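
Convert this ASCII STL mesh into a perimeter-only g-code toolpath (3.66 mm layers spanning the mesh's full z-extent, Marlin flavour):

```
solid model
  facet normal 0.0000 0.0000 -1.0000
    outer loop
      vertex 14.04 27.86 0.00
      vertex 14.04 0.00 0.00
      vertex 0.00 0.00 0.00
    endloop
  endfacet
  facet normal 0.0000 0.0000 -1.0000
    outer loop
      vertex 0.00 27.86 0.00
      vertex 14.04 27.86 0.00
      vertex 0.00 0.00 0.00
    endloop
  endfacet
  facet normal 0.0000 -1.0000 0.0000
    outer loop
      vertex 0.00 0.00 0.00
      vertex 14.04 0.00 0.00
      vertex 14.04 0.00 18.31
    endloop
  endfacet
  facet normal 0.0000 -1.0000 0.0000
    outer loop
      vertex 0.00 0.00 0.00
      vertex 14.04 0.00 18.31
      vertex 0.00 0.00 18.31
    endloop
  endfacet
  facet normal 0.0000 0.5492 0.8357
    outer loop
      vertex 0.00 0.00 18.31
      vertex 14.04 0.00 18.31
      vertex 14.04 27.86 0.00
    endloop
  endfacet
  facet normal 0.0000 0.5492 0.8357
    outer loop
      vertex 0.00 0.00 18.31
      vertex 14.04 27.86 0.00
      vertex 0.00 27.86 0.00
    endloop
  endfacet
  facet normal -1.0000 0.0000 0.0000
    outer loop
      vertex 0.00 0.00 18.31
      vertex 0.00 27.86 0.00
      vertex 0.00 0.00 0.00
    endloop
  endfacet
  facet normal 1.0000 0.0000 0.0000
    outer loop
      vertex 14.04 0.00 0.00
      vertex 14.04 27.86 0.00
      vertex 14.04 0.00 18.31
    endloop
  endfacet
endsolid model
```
; perimeter-only toolpath
G21 ; units = mm
G90 ; absolute positioning
G28 ; home
; layer 1
G0 Z3.66
G0 X0.00 Y0.00
G1 X14.04 Y0.00
G1 X14.04 Y22.29
G1 X0.00 Y22.29
G1 X0.00 Y0.00
; layer 2
G0 Z7.32
G0 X0.00 Y0.00
G1 X14.04 Y0.00
G1 X14.04 Y16.72
G1 X0.00 Y16.72
G1 X0.00 Y0.00
; layer 3
G0 Z10.99
G0 X0.00 Y0.00
G1 X14.04 Y0.00
G1 X14.04 Y11.14
G1 X0.00 Y11.14
G1 X0.00 Y0.00
; layer 4
G0 Z14.65
G0 X0.00 Y0.00
G1 X14.04 Y0.00
G1 X14.04 Y5.57
G1 X0.00 Y5.57
G1 X0.00 Y0.00
M2 ; end

The solid is a wedge (ramp): 14 × 27.9 mm base, rising to 18.3 mm along the y=0 edge and sloping linearly to z=0 at y=27.9. Slicing at Δz = 3.66 mm — 5 equal slices spanning the solid's height, so layer i sits at z = i·h/5 — gives 4 non-empty perimeters. Each is a 4-segment closed polygon; G0 lifts to the layer z and rapids to the start vertex, then G1 traces the edges. The cross-section shrinks linearly with z (the slice at the apex is degenerate and omitted).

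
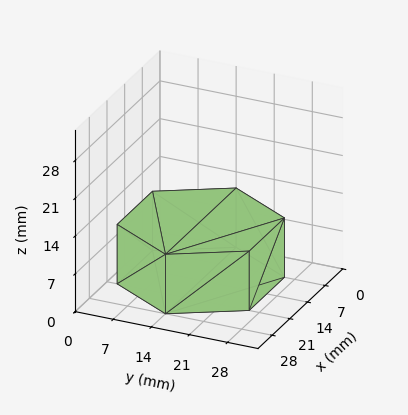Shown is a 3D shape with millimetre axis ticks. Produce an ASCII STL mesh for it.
Reading the render: the shape is a regular 6-sided prism (a cylinder approximated with 6 flat sides), circumscribed radius ≈ 14 mm, height ≈ 11 mm (dimensions read to the nearest mm from the axis ticks). For the STL, each face is triangulated and given an outward normal.

solid part
  facet normal 0.0000 0.0000 -1.0000
    outer loop
      vertex 7.000 26.124 0.000
      vertex 21.000 26.124 0.000
      vertex 28.000 14.000 0.000
    endloop
  endfacet
  facet normal 0.0000 0.0000 -1.0000
    outer loop
      vertex 0.000 14.000 0.000
      vertex 7.000 26.124 0.000
      vertex 28.000 14.000 0.000
    endloop
  endfacet
  facet normal 0.0000 0.0000 -1.0000
    outer loop
      vertex 7.000 1.876 0.000
      vertex 0.000 14.000 0.000
      vertex 28.000 14.000 0.000
    endloop
  endfacet
  facet normal 0.0000 0.0000 -1.0000
    outer loop
      vertex 21.000 1.876 0.000
      vertex 7.000 1.876 0.000
      vertex 28.000 14.000 0.000
    endloop
  endfacet
  facet normal 0.0000 0.0000 1.0000
    outer loop
      vertex 28.000 14.000 11.000
      vertex 21.000 26.124 11.000
      vertex 7.000 26.124 11.000
    endloop
  endfacet
  facet normal 0.0000 0.0000 1.0000
    outer loop
      vertex 28.000 14.000 11.000
      vertex 7.000 26.124 11.000
      vertex 0.000 14.000 11.000
    endloop
  endfacet
  facet normal 0.0000 0.0000 1.0000
    outer loop
      vertex 28.000 14.000 11.000
      vertex 0.000 14.000 11.000
      vertex 7.000 1.876 11.000
    endloop
  endfacet
  facet normal 0.0000 0.0000 1.0000
    outer loop
      vertex 28.000 14.000 11.000
      vertex 7.000 1.876 11.000
      vertex 21.000 1.876 11.000
    endloop
  endfacet
  facet normal 0.8660 0.5000 0.0000
    outer loop
      vertex 28.000 14.000 0.000
      vertex 21.000 26.124 0.000
      vertex 21.000 26.124 11.000
    endloop
  endfacet
  facet normal 0.8660 0.5000 0.0000
    outer loop
      vertex 28.000 14.000 0.000
      vertex 21.000 26.124 11.000
      vertex 28.000 14.000 11.000
    endloop
  endfacet
  facet normal 0.0000 1.0000 0.0000
    outer loop
      vertex 21.000 26.124 0.000
      vertex 7.000 26.124 0.000
      vertex 7.000 26.124 11.000
    endloop
  endfacet
  facet normal 0.0000 1.0000 0.0000
    outer loop
      vertex 21.000 26.124 0.000
      vertex 7.000 26.124 11.000
      vertex 21.000 26.124 11.000
    endloop
  endfacet
  facet normal -0.8660 0.5000 0.0000
    outer loop
      vertex 7.000 26.124 0.000
      vertex 0.000 14.000 0.000
      vertex 0.000 14.000 11.000
    endloop
  endfacet
  facet normal -0.8660 0.5000 0.0000
    outer loop
      vertex 7.000 26.124 0.000
      vertex 0.000 14.000 11.000
      vertex 7.000 26.124 11.000
    endloop
  endfacet
  facet normal -0.8660 -0.5000 0.0000
    outer loop
      vertex 0.000 14.000 0.000
      vertex 7.000 1.876 0.000
      vertex 7.000 1.876 11.000
    endloop
  endfacet
  facet normal -0.8660 -0.5000 0.0000
    outer loop
      vertex 0.000 14.000 0.000
      vertex 7.000 1.876 11.000
      vertex 0.000 14.000 11.000
    endloop
  endfacet
  facet normal 0.0000 -1.0000 0.0000
    outer loop
      vertex 7.000 1.876 0.000
      vertex 21.000 1.876 0.000
      vertex 21.000 1.876 11.000
    endloop
  endfacet
  facet normal 0.0000 -1.0000 0.0000
    outer loop
      vertex 7.000 1.876 0.000
      vertex 21.000 1.876 11.000
      vertex 7.000 1.876 11.000
    endloop
  endfacet
  facet normal 0.8660 -0.5000 0.0000
    outer loop
      vertex 21.000 1.876 0.000
      vertex 28.000 14.000 0.000
      vertex 28.000 14.000 11.000
    endloop
  endfacet
  facet normal 0.8660 -0.5000 0.0000
    outer loop
      vertex 21.000 1.876 0.000
      vertex 28.000 14.000 11.000
      vertex 21.000 1.876 11.000
    endloop
  endfacet
endsolid part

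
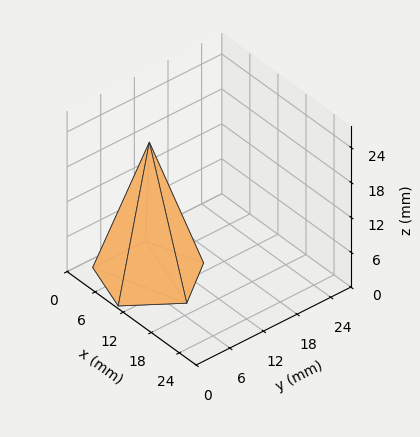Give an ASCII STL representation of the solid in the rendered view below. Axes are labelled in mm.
Reading the render: the shape is a regular 5-sided pyramid, base circumscribed radius ≈ 8 mm, apex at z ≈ 23 mm (dimensions read to the nearest mm from the axis ticks). For the STL, each face is triangulated and given an outward normal.

solid part
  facet normal 0.0000 0.0000 -1.0000
    outer loop
      vertex 1.53 12.70 0.00
      vertex 10.47 15.61 0.00
      vertex 16.00 8.00 0.00
    endloop
  endfacet
  facet normal 0.0000 0.0000 -1.0000
    outer loop
      vertex 1.53 3.30 0.00
      vertex 1.53 12.70 0.00
      vertex 16.00 8.00 0.00
    endloop
  endfacet
  facet normal 0.0000 0.0000 -1.0000
    outer loop
      vertex 10.47 0.39 0.00
      vertex 1.53 3.30 0.00
      vertex 16.00 8.00 0.00
    endloop
  endfacet
  facet normal 0.7787 0.5659 0.2709
    outer loop
      vertex 16.00 8.00 0.00
      vertex 10.47 15.61 0.00
      vertex 8.00 8.00 23.00
    endloop
  endfacet
  facet normal -0.2979 0.9153 0.2709
    outer loop
      vertex 10.47 15.61 0.00
      vertex 1.53 12.70 0.00
      vertex 8.00 8.00 23.00
    endloop
  endfacet
  facet normal -0.9626 0.0000 0.2708
    outer loop
      vertex 1.53 12.70 0.00
      vertex 1.53 3.30 0.00
      vertex 8.00 8.00 23.00
    endloop
  endfacet
  facet normal -0.2979 -0.9153 0.2709
    outer loop
      vertex 1.53 3.30 0.00
      vertex 10.47 0.39 0.00
      vertex 8.00 8.00 23.00
    endloop
  endfacet
  facet normal 0.7787 -0.5659 0.2709
    outer loop
      vertex 10.47 0.39 0.00
      vertex 16.00 8.00 0.00
      vertex 8.00 8.00 23.00
    endloop
  endfacet
endsolid part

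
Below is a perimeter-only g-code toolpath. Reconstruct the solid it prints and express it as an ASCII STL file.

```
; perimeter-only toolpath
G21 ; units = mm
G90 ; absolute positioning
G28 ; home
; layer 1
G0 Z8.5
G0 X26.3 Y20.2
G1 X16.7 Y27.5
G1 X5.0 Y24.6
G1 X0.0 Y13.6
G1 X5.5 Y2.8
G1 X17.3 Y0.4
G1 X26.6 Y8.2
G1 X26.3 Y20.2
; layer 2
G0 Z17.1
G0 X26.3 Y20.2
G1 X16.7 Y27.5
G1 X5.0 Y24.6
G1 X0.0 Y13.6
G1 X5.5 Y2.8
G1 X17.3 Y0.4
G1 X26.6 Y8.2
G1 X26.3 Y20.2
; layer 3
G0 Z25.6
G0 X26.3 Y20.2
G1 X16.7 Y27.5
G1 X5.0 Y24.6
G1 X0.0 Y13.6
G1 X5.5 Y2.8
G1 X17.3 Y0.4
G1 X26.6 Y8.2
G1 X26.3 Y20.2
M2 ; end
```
solid part
  facet normal 0.0000 0.0000 -1.0000
    outer loop
      vertex 5.0 24.6 0.0
      vertex 16.7 27.5 0.0
      vertex 26.3 20.2 0.0
    endloop
  endfacet
  facet normal 0.0000 0.0000 -1.0000
    outer loop
      vertex 0.0 13.6 0.0
      vertex 5.0 24.6 0.0
      vertex 26.3 20.2 0.0
    endloop
  endfacet
  facet normal 0.0000 0.0000 -1.0000
    outer loop
      vertex 5.5 2.8 0.0
      vertex 0.0 13.6 0.0
      vertex 26.3 20.2 0.0
    endloop
  endfacet
  facet normal 0.0000 0.0000 -1.0000
    outer loop
      vertex 17.3 0.4 0.0
      vertex 5.5 2.8 0.0
      vertex 26.3 20.2 0.0
    endloop
  endfacet
  facet normal 0.0000 0.0000 -1.0000
    outer loop
      vertex 26.6 8.2 0.0
      vertex 17.3 0.4 0.0
      vertex 26.3 20.2 0.0
    endloop
  endfacet
  facet normal 0.0000 0.0000 1.0000
    outer loop
      vertex 26.3 20.2 25.6
      vertex 16.7 27.5 25.6
      vertex 5.0 24.6 25.6
    endloop
  endfacet
  facet normal 0.0000 0.0000 1.0000
    outer loop
      vertex 26.3 20.2 25.6
      vertex 5.0 24.6 25.6
      vertex 0.0 13.6 25.6
    endloop
  endfacet
  facet normal 0.0000 0.0000 1.0000
    outer loop
      vertex 26.3 20.2 25.6
      vertex 0.0 13.6 25.6
      vertex 5.5 2.8 25.6
    endloop
  endfacet
  facet normal 0.0000 0.0000 1.0000
    outer loop
      vertex 26.3 20.2 25.6
      vertex 5.5 2.8 25.6
      vertex 17.3 0.4 25.6
    endloop
  endfacet
  facet normal 0.0000 0.0000 1.0000
    outer loop
      vertex 26.3 20.2 25.6
      vertex 17.3 0.4 25.6
      vertex 26.6 8.2 25.6
    endloop
  endfacet
  facet normal 0.6053 0.7960 0.0000
    outer loop
      vertex 26.3 20.2 0.0
      vertex 16.7 27.5 0.0
      vertex 16.7 27.5 25.6
    endloop
  endfacet
  facet normal 0.6053 0.7960 0.0000
    outer loop
      vertex 26.3 20.2 0.0
      vertex 16.7 27.5 25.6
      vertex 26.3 20.2 25.6
    endloop
  endfacet
  facet normal -0.2406 0.9706 0.0000
    outer loop
      vertex 16.7 27.5 0.0
      vertex 5.0 24.6 0.0
      vertex 5.0 24.6 25.6
    endloop
  endfacet
  facet normal -0.2406 0.9706 0.0000
    outer loop
      vertex 16.7 27.5 0.0
      vertex 5.0 24.6 25.6
      vertex 16.7 27.5 25.6
    endloop
  endfacet
  facet normal -0.9104 0.4138 0.0000
    outer loop
      vertex 5.0 24.6 0.0
      vertex 0.0 13.6 0.0
      vertex 0.0 13.6 25.6
    endloop
  endfacet
  facet normal -0.9104 0.4138 0.0000
    outer loop
      vertex 5.0 24.6 0.0
      vertex 0.0 13.6 25.6
      vertex 5.0 24.6 25.6
    endloop
  endfacet
  facet normal -0.8911 -0.4538 0.0000
    outer loop
      vertex 0.0 13.6 0.0
      vertex 5.5 2.8 0.0
      vertex 5.5 2.8 25.6
    endloop
  endfacet
  facet normal -0.8911 -0.4538 0.0000
    outer loop
      vertex 0.0 13.6 0.0
      vertex 5.5 2.8 25.6
      vertex 0.0 13.6 25.6
    endloop
  endfacet
  facet normal -0.1993 -0.9799 0.0000
    outer loop
      vertex 5.5 2.8 0.0
      vertex 17.3 0.4 0.0
      vertex 17.3 0.4 25.6
    endloop
  endfacet
  facet normal -0.1993 -0.9799 0.0000
    outer loop
      vertex 5.5 2.8 0.0
      vertex 17.3 0.4 25.6
      vertex 5.5 2.8 25.6
    endloop
  endfacet
  facet normal 0.6426 -0.7662 0.0000
    outer loop
      vertex 17.3 0.4 0.0
      vertex 26.6 8.2 0.0
      vertex 26.6 8.2 25.6
    endloop
  endfacet
  facet normal 0.6426 -0.7662 0.0000
    outer loop
      vertex 17.3 0.4 0.0
      vertex 26.6 8.2 25.6
      vertex 17.3 0.4 25.6
    endloop
  endfacet
  facet normal 0.9997 0.0250 0.0000
    outer loop
      vertex 26.6 8.2 0.0
      vertex 26.3 20.2 0.0
      vertex 26.3 20.2 25.6
    endloop
  endfacet
  facet normal 0.9997 0.0250 0.0000
    outer loop
      vertex 26.6 8.2 0.0
      vertex 26.3 20.2 25.6
      vertex 26.6 8.2 25.6
    endloop
  endfacet
endsolid part

The G0 Z moves step by Δz≈8.5 mm. Every layer's G1 loop is the same polygon, so the solid is a straight extrusion of it from z=0 to z≈25.6. Closing with flat bottom and top caps and triangulating gives 24 facets — a regular 7-sided prism (a cylinder approximated with 7 flat sides), circumscribed radius ≈ 13.9 mm, height ≈ 25.6 mm.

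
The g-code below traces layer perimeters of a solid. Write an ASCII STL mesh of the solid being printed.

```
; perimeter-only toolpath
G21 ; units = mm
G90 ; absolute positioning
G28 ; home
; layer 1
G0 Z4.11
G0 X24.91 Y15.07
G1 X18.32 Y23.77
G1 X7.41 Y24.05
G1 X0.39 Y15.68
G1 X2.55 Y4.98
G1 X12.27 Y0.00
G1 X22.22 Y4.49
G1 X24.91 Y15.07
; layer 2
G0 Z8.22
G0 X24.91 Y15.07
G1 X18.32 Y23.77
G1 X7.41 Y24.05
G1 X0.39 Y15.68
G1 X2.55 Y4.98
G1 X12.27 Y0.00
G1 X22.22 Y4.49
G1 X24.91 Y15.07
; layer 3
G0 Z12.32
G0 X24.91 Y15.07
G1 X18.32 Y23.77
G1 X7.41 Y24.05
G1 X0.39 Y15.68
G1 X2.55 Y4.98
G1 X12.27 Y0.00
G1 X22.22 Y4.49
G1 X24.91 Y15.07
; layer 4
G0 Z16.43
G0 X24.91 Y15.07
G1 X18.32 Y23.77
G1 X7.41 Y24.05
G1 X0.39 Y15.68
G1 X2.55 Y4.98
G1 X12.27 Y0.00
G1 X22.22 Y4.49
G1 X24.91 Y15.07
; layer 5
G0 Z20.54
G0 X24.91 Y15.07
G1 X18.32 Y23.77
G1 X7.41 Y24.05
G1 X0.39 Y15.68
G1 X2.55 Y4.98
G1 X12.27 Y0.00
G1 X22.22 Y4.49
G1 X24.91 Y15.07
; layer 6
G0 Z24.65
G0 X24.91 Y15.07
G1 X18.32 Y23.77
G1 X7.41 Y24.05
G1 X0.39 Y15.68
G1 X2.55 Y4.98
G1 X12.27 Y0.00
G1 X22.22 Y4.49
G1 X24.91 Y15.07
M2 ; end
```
solid part
  facet normal 0.0000 0.0000 -1.0000
    outer loop
      vertex 7.41 24.05 0.00
      vertex 18.32 23.77 0.00
      vertex 24.91 15.07 0.00
    endloop
  endfacet
  facet normal 0.0000 0.0000 -1.0000
    outer loop
      vertex 0.39 15.68 0.00
      vertex 7.41 24.05 0.00
      vertex 24.91 15.07 0.00
    endloop
  endfacet
  facet normal 0.0000 0.0000 -1.0000
    outer loop
      vertex 2.55 4.98 0.00
      vertex 0.39 15.68 0.00
      vertex 24.91 15.07 0.00
    endloop
  endfacet
  facet normal 0.0000 0.0000 -1.0000
    outer loop
      vertex 12.27 0.00 0.00
      vertex 2.55 4.98 0.00
      vertex 24.91 15.07 0.00
    endloop
  endfacet
  facet normal 0.0000 0.0000 -1.0000
    outer loop
      vertex 22.22 4.49 0.00
      vertex 12.27 0.00 0.00
      vertex 24.91 15.07 0.00
    endloop
  endfacet
  facet normal 0.0000 0.0000 1.0000
    outer loop
      vertex 24.91 15.07 24.65
      vertex 18.32 23.77 24.65
      vertex 7.41 24.05 24.65
    endloop
  endfacet
  facet normal 0.0000 0.0000 1.0000
    outer loop
      vertex 24.91 15.07 24.65
      vertex 7.41 24.05 24.65
      vertex 0.39 15.68 24.65
    endloop
  endfacet
  facet normal 0.0000 0.0000 1.0000
    outer loop
      vertex 24.91 15.07 24.65
      vertex 0.39 15.68 24.65
      vertex 2.55 4.98 24.65
    endloop
  endfacet
  facet normal 0.0000 0.0000 1.0000
    outer loop
      vertex 24.91 15.07 24.65
      vertex 2.55 4.98 24.65
      vertex 12.27 0.00 24.65
    endloop
  endfacet
  facet normal 0.0000 0.0000 1.0000
    outer loop
      vertex 24.91 15.07 24.65
      vertex 12.27 0.00 24.65
      vertex 22.22 4.49 24.65
    endloop
  endfacet
  facet normal 0.7971 0.6038 0.0000
    outer loop
      vertex 24.91 15.07 0.00
      vertex 18.32 23.77 0.00
      vertex 18.32 23.77 24.65
    endloop
  endfacet
  facet normal 0.7971 0.6038 0.0000
    outer loop
      vertex 24.91 15.07 0.00
      vertex 18.32 23.77 24.65
      vertex 24.91 15.07 24.65
    endloop
  endfacet
  facet normal 0.0257 0.9997 0.0000
    outer loop
      vertex 18.32 23.77 0.00
      vertex 7.41 24.05 0.00
      vertex 7.41 24.05 24.65
    endloop
  endfacet
  facet normal 0.0257 0.9997 0.0000
    outer loop
      vertex 18.32 23.77 0.00
      vertex 7.41 24.05 24.65
      vertex 18.32 23.77 24.65
    endloop
  endfacet
  facet normal -0.7662 0.6426 0.0000
    outer loop
      vertex 7.41 24.05 0.00
      vertex 0.39 15.68 0.00
      vertex 0.39 15.68 24.65
    endloop
  endfacet
  facet normal -0.7662 0.6426 0.0000
    outer loop
      vertex 7.41 24.05 0.00
      vertex 0.39 15.68 24.65
      vertex 7.41 24.05 24.65
    endloop
  endfacet
  facet normal -0.9802 -0.1979 0.0000
    outer loop
      vertex 0.39 15.68 0.00
      vertex 2.55 4.98 0.00
      vertex 2.55 4.98 24.65
    endloop
  endfacet
  facet normal -0.9802 -0.1979 0.0000
    outer loop
      vertex 0.39 15.68 0.00
      vertex 2.55 4.98 24.65
      vertex 0.39 15.68 24.65
    endloop
  endfacet
  facet normal -0.4560 -0.8900 0.0000
    outer loop
      vertex 2.55 4.98 0.00
      vertex 12.27 0.00 0.00
      vertex 12.27 0.00 24.65
    endloop
  endfacet
  facet normal -0.4560 -0.8900 0.0000
    outer loop
      vertex 2.55 4.98 0.00
      vertex 12.27 0.00 24.65
      vertex 2.55 4.98 24.65
    endloop
  endfacet
  facet normal 0.4113 -0.9115 0.0000
    outer loop
      vertex 12.27 0.00 0.00
      vertex 22.22 4.49 0.00
      vertex 22.22 4.49 24.65
    endloop
  endfacet
  facet normal 0.4113 -0.9115 0.0000
    outer loop
      vertex 12.27 0.00 0.00
      vertex 22.22 4.49 24.65
      vertex 12.27 0.00 24.65
    endloop
  endfacet
  facet normal 0.9692 -0.2464 0.0000
    outer loop
      vertex 22.22 4.49 0.00
      vertex 24.91 15.07 0.00
      vertex 24.91 15.07 24.65
    endloop
  endfacet
  facet normal 0.9692 -0.2464 0.0000
    outer loop
      vertex 22.22 4.49 0.00
      vertex 24.91 15.07 24.65
      vertex 22.22 4.49 24.65
    endloop
  endfacet
endsolid part

The G0 Z moves step by Δz≈4.11 mm. Every layer's G1 loop is the same polygon, so the solid is a straight extrusion of it from z=0 to z≈24.6. Closing with flat bottom and top caps and triangulating gives 24 facets — a regular 7-sided prism (a cylinder approximated with 7 flat sides), circumscribed radius ≈ 12.6 mm, height ≈ 24.6 mm.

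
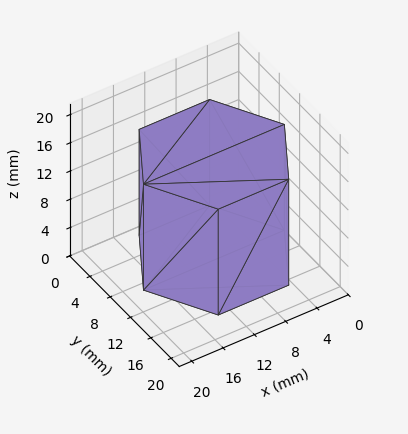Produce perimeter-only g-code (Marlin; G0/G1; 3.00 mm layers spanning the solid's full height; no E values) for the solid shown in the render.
Reading the render: the shape is a regular 6-sided prism (a cylinder approximated with 6 flat sides), circumscribed radius ≈ 9 mm, height ≈ 15 mm (dimensions read to the nearest mm from the axis ticks). For the g-code, the solid's height is divided into equal slices at the stated Δz and each level perimeter traced with G1 moves after a G0 lift.

; perimeter-only toolpath
G21 ; units = mm
G90 ; absolute positioning
G28 ; home
; layer 1
G0 Z3.00
G0 X18.00 Y9.00
G1 X13.50 Y16.79
G1 X4.50 Y16.79
G1 X0.00 Y9.00
G1 X4.50 Y1.21
G1 X13.50 Y1.21
G1 X18.00 Y9.00
; layer 2
G0 Z6.00
G0 X18.00 Y9.00
G1 X13.50 Y16.79
G1 X4.50 Y16.79
G1 X0.00 Y9.00
G1 X4.50 Y1.21
G1 X13.50 Y1.21
G1 X18.00 Y9.00
; layer 3
G0 Z9.00
G0 X18.00 Y9.00
G1 X13.50 Y16.79
G1 X4.50 Y16.79
G1 X0.00 Y9.00
G1 X4.50 Y1.21
G1 X13.50 Y1.21
G1 X18.00 Y9.00
; layer 4
G0 Z12.00
G0 X18.00 Y9.00
G1 X13.50 Y16.79
G1 X4.50 Y16.79
G1 X0.00 Y9.00
G1 X4.50 Y1.21
G1 X13.50 Y1.21
G1 X18.00 Y9.00
; layer 5
G0 Z15.00
G0 X18.00 Y9.00
G1 X13.50 Y16.79
G1 X4.50 Y16.79
G1 X0.00 Y9.00
G1 X4.50 Y1.21
G1 X13.50 Y1.21
G1 X18.00 Y9.00
M2 ; end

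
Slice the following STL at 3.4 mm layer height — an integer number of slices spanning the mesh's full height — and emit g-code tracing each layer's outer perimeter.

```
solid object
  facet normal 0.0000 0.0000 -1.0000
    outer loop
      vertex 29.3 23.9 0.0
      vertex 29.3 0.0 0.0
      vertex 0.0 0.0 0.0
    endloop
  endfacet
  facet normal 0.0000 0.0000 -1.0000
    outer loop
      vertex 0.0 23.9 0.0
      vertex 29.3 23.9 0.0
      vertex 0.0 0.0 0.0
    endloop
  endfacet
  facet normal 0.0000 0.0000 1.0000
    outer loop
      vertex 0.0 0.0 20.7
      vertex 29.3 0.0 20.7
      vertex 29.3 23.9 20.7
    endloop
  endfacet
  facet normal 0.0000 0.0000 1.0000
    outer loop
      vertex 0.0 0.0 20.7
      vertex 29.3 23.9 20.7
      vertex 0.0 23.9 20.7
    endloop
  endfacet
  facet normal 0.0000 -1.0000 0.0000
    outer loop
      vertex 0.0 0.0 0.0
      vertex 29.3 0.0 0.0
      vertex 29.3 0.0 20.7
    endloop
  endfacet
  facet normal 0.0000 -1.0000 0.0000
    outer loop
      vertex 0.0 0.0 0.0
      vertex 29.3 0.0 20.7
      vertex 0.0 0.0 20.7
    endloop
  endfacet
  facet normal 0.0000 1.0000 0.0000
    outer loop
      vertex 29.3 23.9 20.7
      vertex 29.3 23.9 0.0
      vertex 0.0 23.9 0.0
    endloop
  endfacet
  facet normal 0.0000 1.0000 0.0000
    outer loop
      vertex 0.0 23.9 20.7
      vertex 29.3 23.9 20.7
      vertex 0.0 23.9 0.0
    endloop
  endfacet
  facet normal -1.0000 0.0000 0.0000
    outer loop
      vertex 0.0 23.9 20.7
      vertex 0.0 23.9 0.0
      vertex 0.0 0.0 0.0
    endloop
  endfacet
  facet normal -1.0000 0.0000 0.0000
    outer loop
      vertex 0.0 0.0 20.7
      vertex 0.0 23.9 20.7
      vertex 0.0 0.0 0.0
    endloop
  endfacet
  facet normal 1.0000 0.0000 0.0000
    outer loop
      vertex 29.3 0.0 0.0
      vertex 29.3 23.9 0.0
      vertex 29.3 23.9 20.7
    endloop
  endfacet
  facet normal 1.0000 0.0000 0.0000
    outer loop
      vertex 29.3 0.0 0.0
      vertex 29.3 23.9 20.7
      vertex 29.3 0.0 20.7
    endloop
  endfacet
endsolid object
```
; perimeter-only toolpath
G21 ; units = mm
G90 ; absolute positioning
G28 ; home
; layer 1
G0 Z3.4
G0 X0.0 Y0.0
G1 X29.3 Y0.0
G1 X29.3 Y23.9
G1 X0.0 Y23.9
G1 X0.0 Y0.0
; layer 2
G0 Z6.9
G0 X0.0 Y0.0
G1 X29.3 Y0.0
G1 X29.3 Y23.9
G1 X0.0 Y23.9
G1 X0.0 Y0.0
; layer 3
G0 Z10.3
G0 X0.0 Y0.0
G1 X29.3 Y0.0
G1 X29.3 Y23.9
G1 X0.0 Y23.9
G1 X0.0 Y0.0
; layer 4
G0 Z13.8
G0 X0.0 Y0.0
G1 X29.3 Y0.0
G1 X29.3 Y23.9
G1 X0.0 Y23.9
G1 X0.0 Y0.0
; layer 5
G0 Z17.2
G0 X0.0 Y0.0
G1 X29.3 Y0.0
G1 X29.3 Y23.9
G1 X0.0 Y23.9
G1 X0.0 Y0.0
; layer 6
G0 Z20.7
G0 X0.0 Y0.0
G1 X29.3 Y0.0
G1 X29.3 Y23.9
G1 X0.0 Y23.9
G1 X0.0 Y0.0
M2 ; end

The solid is a rectangular box, roughly 29.3 × 23.9 mm footprint and 20.7 mm tall. Slicing at Δz = 3.4 mm — 6 equal slices spanning the solid's height, so layer i sits at z = i·h/6 — gives 6 non-empty perimeters. Each is a 4-segment closed polygon; G0 lifts to the layer z and rapids to the start vertex, then G1 traces the edges.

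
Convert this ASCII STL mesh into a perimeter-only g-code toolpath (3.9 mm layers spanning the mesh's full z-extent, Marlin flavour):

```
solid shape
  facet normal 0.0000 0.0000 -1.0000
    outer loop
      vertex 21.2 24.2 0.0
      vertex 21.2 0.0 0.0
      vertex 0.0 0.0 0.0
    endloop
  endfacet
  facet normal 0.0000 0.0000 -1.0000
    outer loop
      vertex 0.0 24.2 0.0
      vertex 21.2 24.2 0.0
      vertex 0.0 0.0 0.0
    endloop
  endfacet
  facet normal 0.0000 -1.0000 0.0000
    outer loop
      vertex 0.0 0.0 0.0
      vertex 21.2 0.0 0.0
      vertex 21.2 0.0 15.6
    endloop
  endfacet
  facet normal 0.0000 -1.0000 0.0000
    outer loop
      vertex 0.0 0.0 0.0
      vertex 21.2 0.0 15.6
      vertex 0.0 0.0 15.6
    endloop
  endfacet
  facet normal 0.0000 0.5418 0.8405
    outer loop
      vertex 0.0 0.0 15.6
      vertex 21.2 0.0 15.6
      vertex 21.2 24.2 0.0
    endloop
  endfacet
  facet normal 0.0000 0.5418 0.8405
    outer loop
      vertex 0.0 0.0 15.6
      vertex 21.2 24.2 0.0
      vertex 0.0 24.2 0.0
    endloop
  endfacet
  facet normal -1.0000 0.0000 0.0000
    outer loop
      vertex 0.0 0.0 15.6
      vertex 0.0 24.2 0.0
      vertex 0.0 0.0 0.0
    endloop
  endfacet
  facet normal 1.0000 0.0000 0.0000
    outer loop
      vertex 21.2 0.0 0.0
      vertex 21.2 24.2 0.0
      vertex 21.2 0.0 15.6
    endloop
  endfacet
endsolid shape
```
; perimeter-only toolpath
G21 ; units = mm
G90 ; absolute positioning
G28 ; home
; layer 1
G0 Z3.9
G0 X0.0 Y0.0
G1 X21.2 Y0.0
G1 X21.2 Y18.1
G1 X0.0 Y18.1
G1 X0.0 Y0.0
; layer 2
G0 Z7.8
G0 X0.0 Y0.0
G1 X21.2 Y0.0
G1 X21.2 Y12.1
G1 X0.0 Y12.1
G1 X0.0 Y0.0
; layer 3
G0 Z11.7
G0 X0.0 Y0.0
G1 X21.2 Y0.0
G1 X21.2 Y6.0
G1 X0.0 Y6.0
G1 X0.0 Y0.0
M2 ; end

The solid is a wedge (ramp): 21.2 × 24.2 mm base, rising to 15.6 mm along the y=0 edge and sloping linearly to z=0 at y=24.2. Slicing at Δz = 3.9 mm — 4 equal slices spanning the solid's height, so layer i sits at z = i·h/4 — gives 3 non-empty perimeters. Each is a 4-segment closed polygon; G0 lifts to the layer z and rapids to the start vertex, then G1 traces the edges. The cross-section shrinks linearly with z (the slice at the apex is degenerate and omitted).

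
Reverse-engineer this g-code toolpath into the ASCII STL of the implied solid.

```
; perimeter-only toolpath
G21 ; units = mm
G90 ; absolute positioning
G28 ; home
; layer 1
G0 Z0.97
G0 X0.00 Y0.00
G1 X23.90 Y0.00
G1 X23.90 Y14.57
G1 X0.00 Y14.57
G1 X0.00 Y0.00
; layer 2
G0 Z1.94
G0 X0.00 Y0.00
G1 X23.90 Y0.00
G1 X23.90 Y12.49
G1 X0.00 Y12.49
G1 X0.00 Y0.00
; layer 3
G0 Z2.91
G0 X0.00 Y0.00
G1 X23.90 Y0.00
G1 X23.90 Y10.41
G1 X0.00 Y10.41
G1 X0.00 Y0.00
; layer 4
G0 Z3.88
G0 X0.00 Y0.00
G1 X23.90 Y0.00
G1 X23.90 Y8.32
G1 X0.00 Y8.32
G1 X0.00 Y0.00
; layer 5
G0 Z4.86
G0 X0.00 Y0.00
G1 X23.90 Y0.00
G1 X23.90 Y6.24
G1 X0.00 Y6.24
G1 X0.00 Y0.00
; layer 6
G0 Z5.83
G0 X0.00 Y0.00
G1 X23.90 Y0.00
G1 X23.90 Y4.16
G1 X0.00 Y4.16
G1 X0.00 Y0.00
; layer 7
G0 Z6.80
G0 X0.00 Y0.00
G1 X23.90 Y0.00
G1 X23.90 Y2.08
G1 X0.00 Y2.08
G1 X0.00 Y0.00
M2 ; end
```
solid part
  facet normal 0.0000 0.0000 -1.0000
    outer loop
      vertex 23.90 16.65 0.00
      vertex 23.90 0.00 0.00
      vertex 0.00 0.00 0.00
    endloop
  endfacet
  facet normal 0.0000 0.0000 -1.0000
    outer loop
      vertex 0.00 16.65 0.00
      vertex 23.90 16.65 0.00
      vertex 0.00 0.00 0.00
    endloop
  endfacet
  facet normal 0.0000 -1.0000 0.0000
    outer loop
      vertex 0.00 0.00 0.00
      vertex 23.90 0.00 0.00
      vertex 23.90 0.00 7.77
    endloop
  endfacet
  facet normal 0.0000 -1.0000 0.0000
    outer loop
      vertex 0.00 0.00 0.00
      vertex 23.90 0.00 7.77
      vertex 0.00 0.00 7.77
    endloop
  endfacet
  facet normal 0.0000 0.4229 0.9062
    outer loop
      vertex 0.00 0.00 7.77
      vertex 23.90 0.00 7.77
      vertex 23.90 16.65 0.00
    endloop
  endfacet
  facet normal 0.0000 0.4229 0.9062
    outer loop
      vertex 0.00 0.00 7.77
      vertex 23.90 16.65 0.00
      vertex 0.00 16.65 0.00
    endloop
  endfacet
  facet normal -1.0000 0.0000 0.0000
    outer loop
      vertex 0.00 0.00 7.77
      vertex 0.00 16.65 0.00
      vertex 0.00 0.00 0.00
    endloop
  endfacet
  facet normal 1.0000 0.0000 0.0000
    outer loop
      vertex 23.90 0.00 0.00
      vertex 23.90 16.65 0.00
      vertex 23.90 0.00 7.77
    endloop
  endfacet
endsolid part

The G0 Z moves step by Δz≈0.97 mm. The G1 loops shrink linearly with z, so the solid tapers from its base footprint up to z≈7.77. Closing with a flat bottom cap and the tapered top and triangulating gives 8 facets — a wedge (ramp): 23.9 × 16.6 mm base, rising to 7.77 mm along the y=0 edge and sloping linearly to z=0 at y=16.6.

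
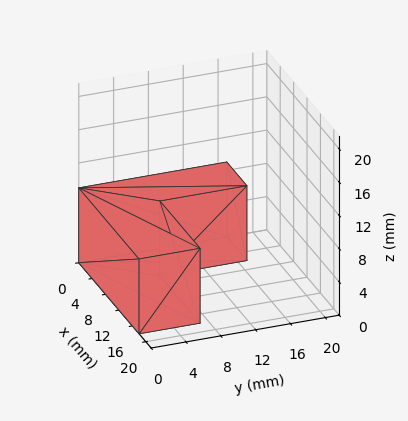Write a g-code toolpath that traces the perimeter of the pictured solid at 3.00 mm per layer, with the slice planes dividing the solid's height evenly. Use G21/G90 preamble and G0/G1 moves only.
Reading the render: the shape is an L-shaped prism: outer 18 × 17 mm, arm thicknesses ≈ 7 mm (horizontal) and 6 mm (vertical), extruded 9 mm in z (dimensions read to the nearest mm from the axis ticks). For the g-code, the solid's height is divided into equal slices at the stated Δz and each level perimeter traced with G1 moves after a G0 lift.

; perimeter-only toolpath
G21 ; units = mm
G90 ; absolute positioning
G28 ; home
; layer 1
G0 Z3.00
G0 X0.00 Y0.00
G1 X18.00 Y0.00
G1 X18.00 Y7.00
G1 X6.00 Y7.00
G1 X6.00 Y17.00
G1 X0.00 Y17.00
G1 X0.00 Y0.00
; layer 2
G0 Z6.00
G0 X0.00 Y0.00
G1 X18.00 Y0.00
G1 X18.00 Y7.00
G1 X6.00 Y7.00
G1 X6.00 Y17.00
G1 X0.00 Y17.00
G1 X0.00 Y0.00
; layer 3
G0 Z9.00
G0 X0.00 Y0.00
G1 X18.00 Y0.00
G1 X18.00 Y7.00
G1 X6.00 Y7.00
G1 X6.00 Y17.00
G1 X0.00 Y17.00
G1 X0.00 Y0.00
M2 ; end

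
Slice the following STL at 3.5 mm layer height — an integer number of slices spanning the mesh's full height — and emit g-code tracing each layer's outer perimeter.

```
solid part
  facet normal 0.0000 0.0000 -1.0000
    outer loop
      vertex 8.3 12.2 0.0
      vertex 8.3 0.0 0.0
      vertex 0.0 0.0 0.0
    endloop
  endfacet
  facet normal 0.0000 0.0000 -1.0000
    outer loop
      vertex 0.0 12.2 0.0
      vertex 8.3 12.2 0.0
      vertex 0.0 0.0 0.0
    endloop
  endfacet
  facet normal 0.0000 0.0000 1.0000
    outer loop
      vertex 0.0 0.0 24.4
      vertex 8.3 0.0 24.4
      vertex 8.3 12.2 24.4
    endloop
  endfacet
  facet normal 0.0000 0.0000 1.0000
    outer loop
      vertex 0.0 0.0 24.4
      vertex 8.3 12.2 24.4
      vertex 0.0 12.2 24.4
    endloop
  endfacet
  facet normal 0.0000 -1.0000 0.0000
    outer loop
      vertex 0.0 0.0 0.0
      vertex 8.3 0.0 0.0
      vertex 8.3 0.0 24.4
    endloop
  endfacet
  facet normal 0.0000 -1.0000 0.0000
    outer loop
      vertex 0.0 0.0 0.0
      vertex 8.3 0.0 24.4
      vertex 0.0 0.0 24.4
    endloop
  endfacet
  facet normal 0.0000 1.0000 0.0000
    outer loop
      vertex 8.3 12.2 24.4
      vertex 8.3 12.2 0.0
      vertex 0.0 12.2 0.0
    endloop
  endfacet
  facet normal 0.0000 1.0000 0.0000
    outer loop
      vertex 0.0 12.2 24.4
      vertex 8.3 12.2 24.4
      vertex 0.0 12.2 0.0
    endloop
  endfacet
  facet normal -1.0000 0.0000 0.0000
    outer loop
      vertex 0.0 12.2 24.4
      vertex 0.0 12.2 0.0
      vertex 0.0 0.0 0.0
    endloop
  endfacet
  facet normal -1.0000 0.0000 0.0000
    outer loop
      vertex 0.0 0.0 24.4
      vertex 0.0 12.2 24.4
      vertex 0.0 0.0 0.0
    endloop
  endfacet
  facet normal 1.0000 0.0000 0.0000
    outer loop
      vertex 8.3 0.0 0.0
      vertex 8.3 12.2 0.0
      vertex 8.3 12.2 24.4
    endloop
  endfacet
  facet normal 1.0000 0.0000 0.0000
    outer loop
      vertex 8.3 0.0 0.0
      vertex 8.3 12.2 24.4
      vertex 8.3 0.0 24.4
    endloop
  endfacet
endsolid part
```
; perimeter-only toolpath
G21 ; units = mm
G90 ; absolute positioning
G28 ; home
; layer 1
G0 Z3.5
G0 X0.0 Y0.0
G1 X8.3 Y0.0
G1 X8.3 Y12.2
G1 X0.0 Y12.2
G1 X0.0 Y0.0
; layer 2
G0 Z7.0
G0 X0.0 Y0.0
G1 X8.3 Y0.0
G1 X8.3 Y12.2
G1 X0.0 Y12.2
G1 X0.0 Y0.0
; layer 3
G0 Z10.5
G0 X0.0 Y0.0
G1 X8.3 Y0.0
G1 X8.3 Y12.2
G1 X0.0 Y12.2
G1 X0.0 Y0.0
; layer 4
G0 Z13.9
G0 X0.0 Y0.0
G1 X8.3 Y0.0
G1 X8.3 Y12.2
G1 X0.0 Y12.2
G1 X0.0 Y0.0
; layer 5
G0 Z17.4
G0 X0.0 Y0.0
G1 X8.3 Y0.0
G1 X8.3 Y12.2
G1 X0.0 Y12.2
G1 X0.0 Y0.0
; layer 6
G0 Z20.9
G0 X0.0 Y0.0
G1 X8.3 Y0.0
G1 X8.3 Y12.2
G1 X0.0 Y12.2
G1 X0.0 Y0.0
; layer 7
G0 Z24.4
G0 X0.0 Y0.0
G1 X8.3 Y0.0
G1 X8.3 Y12.2
G1 X0.0 Y12.2
G1 X0.0 Y0.0
M2 ; end

The solid is a rectangular box, roughly 8.3 × 12.2 mm footprint and 24.4 mm tall. Slicing at Δz = 3.5 mm — 7 equal slices spanning the solid's height, so layer i sits at z = i·h/7 — gives 7 non-empty perimeters. Each is a 4-segment closed polygon; G0 lifts to the layer z and rapids to the start vertex, then G1 traces the edges.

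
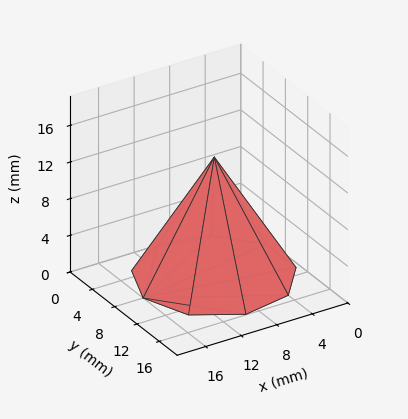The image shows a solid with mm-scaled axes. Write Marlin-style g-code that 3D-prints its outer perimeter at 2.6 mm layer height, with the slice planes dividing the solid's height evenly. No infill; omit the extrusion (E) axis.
Reading the render: the shape is a regular 9-sided pyramid, base circumscribed radius ≈ 8 mm, apex at z ≈ 13 mm (dimensions read to the nearest mm from the axis ticks). For the g-code, the solid's height is divided into equal slices at the stated Δz and each level perimeter traced with G1 moves after a G0 lift.

; perimeter-only toolpath
G21 ; units = mm
G90 ; absolute positioning
G28 ; home
; layer 1
G0 Z2.6
G0 X14.4 Y8.0
G1 X12.9 Y12.1
G1 X9.1 Y14.3
G1 X4.8 Y13.5
G1 X2.0 Y10.2
G1 X2.0 Y5.8
G1 X4.8 Y2.5
G1 X9.1 Y1.7
G1 X12.9 Y3.9
G1 X14.4 Y8.0
; layer 2
G0 Z5.2
G0 X12.8 Y8.0
G1 X11.7 Y11.1
G1 X8.8 Y12.7
G1 X5.6 Y12.1
G1 X3.5 Y9.6
G1 X3.5 Y6.4
G1 X5.6 Y3.9
G1 X8.8 Y3.3
G1 X11.7 Y4.9
G1 X12.8 Y8.0
; layer 3
G0 Z7.8
G0 X11.2 Y8.0
G1 X10.4 Y10.0
G1 X8.6 Y11.2
G1 X6.4 Y10.8
G1 X5.0 Y9.1
G1 X5.0 Y6.9
G1 X6.4 Y5.2
G1 X8.6 Y4.8
G1 X10.4 Y6.0
G1 X11.2 Y8.0
; layer 4
G0 Z10.4
G0 X9.6 Y8.0
G1 X9.2 Y9.0
G1 X8.3 Y9.6
G1 X7.2 Y9.4
G1 X6.5 Y8.5
G1 X6.5 Y7.5
G1 X7.2 Y6.6
G1 X8.3 Y6.4
G1 X9.2 Y7.0
G1 X9.6 Y8.0
M2 ; end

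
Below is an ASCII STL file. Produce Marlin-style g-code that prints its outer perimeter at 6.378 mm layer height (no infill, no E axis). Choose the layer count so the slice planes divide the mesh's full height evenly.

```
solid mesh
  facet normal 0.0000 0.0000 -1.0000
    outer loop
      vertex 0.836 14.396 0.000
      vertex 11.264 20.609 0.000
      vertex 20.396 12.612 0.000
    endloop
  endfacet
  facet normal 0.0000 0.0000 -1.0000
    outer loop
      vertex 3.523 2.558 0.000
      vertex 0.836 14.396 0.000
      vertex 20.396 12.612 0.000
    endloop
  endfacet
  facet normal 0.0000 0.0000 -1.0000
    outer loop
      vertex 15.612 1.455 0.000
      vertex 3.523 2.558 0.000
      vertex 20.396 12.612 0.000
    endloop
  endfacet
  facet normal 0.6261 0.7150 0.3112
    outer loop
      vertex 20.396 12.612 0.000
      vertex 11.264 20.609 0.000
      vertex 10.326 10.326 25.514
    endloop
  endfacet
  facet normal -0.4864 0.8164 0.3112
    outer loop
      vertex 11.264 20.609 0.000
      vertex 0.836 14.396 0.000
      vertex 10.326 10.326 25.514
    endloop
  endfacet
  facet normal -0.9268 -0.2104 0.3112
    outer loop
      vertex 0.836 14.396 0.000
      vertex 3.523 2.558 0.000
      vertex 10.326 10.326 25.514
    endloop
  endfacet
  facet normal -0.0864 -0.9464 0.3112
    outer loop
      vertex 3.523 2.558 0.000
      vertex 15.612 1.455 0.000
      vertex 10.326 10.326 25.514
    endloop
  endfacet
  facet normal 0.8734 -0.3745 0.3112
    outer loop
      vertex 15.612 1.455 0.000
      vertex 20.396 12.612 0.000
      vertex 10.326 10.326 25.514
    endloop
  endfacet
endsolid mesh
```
; perimeter-only toolpath
G21 ; units = mm
G90 ; absolute positioning
G28 ; home
; layer 1
G0 Z6.378
G0 X17.879 Y12.040
G1 X11.030 Y18.038
G1 X3.208 Y13.379
G1 X5.224 Y4.500
G1 X14.290 Y3.673
G1 X17.879 Y12.040
; layer 2
G0 Z12.757
G0 X15.361 Y11.469
G1 X10.795 Y15.468
G1 X5.581 Y12.361
G1 X6.925 Y6.442
G1 X12.969 Y5.891
G1 X15.361 Y11.469
; layer 3
G0 Z19.136
G0 X12.844 Y10.898
G1 X10.561 Y12.897
G1 X7.954 Y11.344
G1 X8.625 Y8.384
G1 X11.648 Y8.108
G1 X12.844 Y10.898
M2 ; end

The solid is a regular 5-sided pyramid, base circumscribed radius ≈ 10.3 mm, apex at z ≈ 25.5 mm. Slicing at Δz = 6.378 mm — 4 equal slices spanning the solid's height, so layer i sits at z = i·h/4 — gives 3 non-empty perimeters. Each is a 5-segment closed polygon; G0 lifts to the layer z and rapids to the start vertex, then G1 traces the edges. The cross-section shrinks linearly with z (the slice at the apex is degenerate and omitted).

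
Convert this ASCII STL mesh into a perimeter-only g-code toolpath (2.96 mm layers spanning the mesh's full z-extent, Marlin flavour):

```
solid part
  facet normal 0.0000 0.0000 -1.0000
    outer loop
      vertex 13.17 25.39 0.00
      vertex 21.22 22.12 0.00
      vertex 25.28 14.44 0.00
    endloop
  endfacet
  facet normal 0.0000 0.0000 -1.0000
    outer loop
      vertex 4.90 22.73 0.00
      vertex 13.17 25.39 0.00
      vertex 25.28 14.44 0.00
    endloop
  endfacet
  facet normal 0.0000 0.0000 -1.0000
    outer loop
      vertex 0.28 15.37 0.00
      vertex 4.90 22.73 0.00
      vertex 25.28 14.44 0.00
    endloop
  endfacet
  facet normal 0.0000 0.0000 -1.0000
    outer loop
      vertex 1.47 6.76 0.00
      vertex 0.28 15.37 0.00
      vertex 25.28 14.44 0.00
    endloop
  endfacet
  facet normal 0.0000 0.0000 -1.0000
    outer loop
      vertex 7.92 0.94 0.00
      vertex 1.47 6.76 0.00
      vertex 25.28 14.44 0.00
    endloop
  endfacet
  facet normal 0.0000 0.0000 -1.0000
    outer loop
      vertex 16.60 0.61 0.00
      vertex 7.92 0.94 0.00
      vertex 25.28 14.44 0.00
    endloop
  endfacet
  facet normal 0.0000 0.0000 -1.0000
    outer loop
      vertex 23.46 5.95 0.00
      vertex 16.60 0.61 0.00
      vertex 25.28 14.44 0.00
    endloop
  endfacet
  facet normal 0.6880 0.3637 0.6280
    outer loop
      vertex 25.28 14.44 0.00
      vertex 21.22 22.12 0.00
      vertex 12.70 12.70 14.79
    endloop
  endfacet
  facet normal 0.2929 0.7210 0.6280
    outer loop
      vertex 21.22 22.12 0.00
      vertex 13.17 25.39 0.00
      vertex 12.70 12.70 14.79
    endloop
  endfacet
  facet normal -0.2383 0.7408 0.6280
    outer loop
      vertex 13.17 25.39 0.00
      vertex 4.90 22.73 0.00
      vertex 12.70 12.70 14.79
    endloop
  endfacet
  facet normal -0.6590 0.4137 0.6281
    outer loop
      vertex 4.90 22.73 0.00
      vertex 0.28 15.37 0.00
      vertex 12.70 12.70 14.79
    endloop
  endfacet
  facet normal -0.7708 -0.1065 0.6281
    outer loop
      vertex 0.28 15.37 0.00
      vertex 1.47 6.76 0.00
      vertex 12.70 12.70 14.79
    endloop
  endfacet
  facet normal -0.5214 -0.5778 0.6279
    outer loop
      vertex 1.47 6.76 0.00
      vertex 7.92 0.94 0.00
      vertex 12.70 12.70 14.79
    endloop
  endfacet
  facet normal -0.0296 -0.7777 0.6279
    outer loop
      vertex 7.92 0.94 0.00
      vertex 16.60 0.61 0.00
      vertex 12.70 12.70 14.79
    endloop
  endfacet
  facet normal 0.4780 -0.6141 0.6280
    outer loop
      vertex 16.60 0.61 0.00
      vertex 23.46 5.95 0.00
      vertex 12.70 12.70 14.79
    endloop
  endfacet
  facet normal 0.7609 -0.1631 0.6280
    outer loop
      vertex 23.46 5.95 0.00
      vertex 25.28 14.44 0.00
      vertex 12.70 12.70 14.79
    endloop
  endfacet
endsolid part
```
; perimeter-only toolpath
G21 ; units = mm
G90 ; absolute positioning
G28 ; home
; layer 1
G0 Z2.96
G0 X22.76 Y14.09
G1 X19.52 Y20.24
G1 X13.08 Y22.85
G1 X6.46 Y20.72
G1 X2.76 Y14.84
G1 X3.72 Y7.95
G1 X8.88 Y3.29
G1 X15.82 Y3.03
G1 X21.31 Y7.30
G1 X22.76 Y14.09
; layer 2
G0 Z5.92
G0 X20.25 Y13.74
G1 X17.81 Y18.35
G1 X12.98 Y20.31
G1 X8.02 Y18.72
G1 X5.25 Y14.30
G1 X5.96 Y9.14
G1 X9.83 Y5.64
G1 X15.04 Y5.45
G1 X19.16 Y8.65
G1 X20.25 Y13.74
; layer 3
G0 Z8.87
G0 X17.73 Y13.40
G1 X16.11 Y16.47
G1 X12.89 Y17.78
G1 X9.58 Y16.71
G1 X7.73 Y13.77
G1 X8.21 Y10.32
G1 X10.79 Y8.00
G1 X14.26 Y7.86
G1 X17.00 Y10.00
G1 X17.73 Y13.40
; layer 4
G0 Z11.83
G0 X15.22 Y13.05
G1 X14.40 Y14.58
G1 X12.79 Y15.24
G1 X11.14 Y14.71
G1 X10.22 Y13.23
G1 X10.45 Y11.51
G1 X11.74 Y10.35
G1 X13.48 Y10.28
G1 X14.85 Y11.35
G1 X15.22 Y13.05
M2 ; end

The solid is a regular 9-sided pyramid, base circumscribed radius ≈ 12.7 mm, apex at z ≈ 14.8 mm. Slicing at Δz = 2.96 mm — 5 equal slices spanning the solid's height, so layer i sits at z = i·h/5 — gives 4 non-empty perimeters. Each is a 9-segment closed polygon; G0 lifts to the layer z and rapids to the start vertex, then G1 traces the edges. The cross-section shrinks linearly with z (the slice at the apex is degenerate and omitted).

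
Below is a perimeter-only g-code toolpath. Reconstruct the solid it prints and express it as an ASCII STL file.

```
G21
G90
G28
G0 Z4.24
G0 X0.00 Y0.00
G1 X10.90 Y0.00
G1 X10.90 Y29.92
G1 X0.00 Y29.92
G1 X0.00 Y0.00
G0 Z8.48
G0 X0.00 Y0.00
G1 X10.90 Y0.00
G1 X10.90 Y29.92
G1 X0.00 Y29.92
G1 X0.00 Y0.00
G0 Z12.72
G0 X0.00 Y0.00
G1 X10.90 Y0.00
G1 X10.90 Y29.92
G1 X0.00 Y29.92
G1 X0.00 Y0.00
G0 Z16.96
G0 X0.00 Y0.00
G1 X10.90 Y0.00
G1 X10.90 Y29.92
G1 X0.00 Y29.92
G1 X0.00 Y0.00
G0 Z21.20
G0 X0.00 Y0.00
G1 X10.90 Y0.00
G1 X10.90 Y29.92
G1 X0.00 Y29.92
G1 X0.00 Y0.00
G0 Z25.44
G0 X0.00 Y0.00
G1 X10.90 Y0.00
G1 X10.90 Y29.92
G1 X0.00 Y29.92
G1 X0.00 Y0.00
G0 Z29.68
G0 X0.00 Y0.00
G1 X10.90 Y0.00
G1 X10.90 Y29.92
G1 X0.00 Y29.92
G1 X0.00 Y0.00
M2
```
solid part
  facet normal 0.0000 0.0000 -1.0000
    outer loop
      vertex 10.90 29.92 0.00
      vertex 10.90 0.00 0.00
      vertex 0.00 0.00 0.00
    endloop
  endfacet
  facet normal 0.0000 0.0000 -1.0000
    outer loop
      vertex 0.00 29.92 0.00
      vertex 10.90 29.92 0.00
      vertex 0.00 0.00 0.00
    endloop
  endfacet
  facet normal 0.0000 0.0000 1.0000
    outer loop
      vertex 0.00 0.00 29.68
      vertex 10.90 0.00 29.68
      vertex 10.90 29.92 29.68
    endloop
  endfacet
  facet normal 0.0000 0.0000 1.0000
    outer loop
      vertex 0.00 0.00 29.68
      vertex 10.90 29.92 29.68
      vertex 0.00 29.92 29.68
    endloop
  endfacet
  facet normal 0.0000 -1.0000 0.0000
    outer loop
      vertex 0.00 0.00 0.00
      vertex 10.90 0.00 0.00
      vertex 10.90 0.00 29.68
    endloop
  endfacet
  facet normal 0.0000 -1.0000 0.0000
    outer loop
      vertex 0.00 0.00 0.00
      vertex 10.90 0.00 29.68
      vertex 0.00 0.00 29.68
    endloop
  endfacet
  facet normal 0.0000 1.0000 0.0000
    outer loop
      vertex 10.90 29.92 29.68
      vertex 10.90 29.92 0.00
      vertex 0.00 29.92 0.00
    endloop
  endfacet
  facet normal 0.0000 1.0000 0.0000
    outer loop
      vertex 0.00 29.92 29.68
      vertex 10.90 29.92 29.68
      vertex 0.00 29.92 0.00
    endloop
  endfacet
  facet normal -1.0000 0.0000 0.0000
    outer loop
      vertex 0.00 29.92 29.68
      vertex 0.00 29.92 0.00
      vertex 0.00 0.00 0.00
    endloop
  endfacet
  facet normal -1.0000 0.0000 0.0000
    outer loop
      vertex 0.00 0.00 29.68
      vertex 0.00 29.92 29.68
      vertex 0.00 0.00 0.00
    endloop
  endfacet
  facet normal 1.0000 0.0000 0.0000
    outer loop
      vertex 10.90 0.00 0.00
      vertex 10.90 29.92 0.00
      vertex 10.90 29.92 29.68
    endloop
  endfacet
  facet normal 1.0000 0.0000 0.0000
    outer loop
      vertex 10.90 0.00 0.00
      vertex 10.90 29.92 29.68
      vertex 10.90 0.00 29.68
    endloop
  endfacet
endsolid part

The G0 Z moves step by Δz≈4.24 mm. Every layer's G1 loop is the same polygon, so the solid is a straight extrusion of it from z=0 to z≈29.7. Closing with flat bottom and top caps and triangulating gives 12 facets — a rectangular box, roughly 10.9 × 29.9 mm footprint and 29.7 mm tall.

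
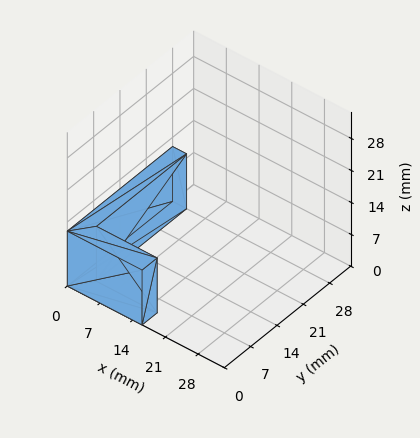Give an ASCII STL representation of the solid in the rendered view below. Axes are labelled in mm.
Reading the render: the shape is an L-shaped prism: outer 16 × 28 mm, arm thicknesses ≈ 4 mm (horizontal) and 3 mm (vertical), extruded 12 mm in z (dimensions read to the nearest mm from the axis ticks). For the STL, each face is triangulated and given an outward normal.

solid part
  facet normal 0.0000 0.0000 -1.0000
    outer loop
      vertex 16.000 4.000 0.000
      vertex 16.000 0.000 0.000
      vertex 0.000 0.000 0.000
    endloop
  endfacet
  facet normal 0.0000 0.0000 -1.0000
    outer loop
      vertex 3.000 4.000 0.000
      vertex 16.000 4.000 0.000
      vertex 0.000 0.000 0.000
    endloop
  endfacet
  facet normal 0.0000 0.0000 -1.0000
    outer loop
      vertex 3.000 28.000 0.000
      vertex 3.000 4.000 0.000
      vertex 0.000 0.000 0.000
    endloop
  endfacet
  facet normal 0.0000 0.0000 -1.0000
    outer loop
      vertex 0.000 28.000 0.000
      vertex 3.000 28.000 0.000
      vertex 0.000 0.000 0.000
    endloop
  endfacet
  facet normal 0.0000 0.0000 1.0000
    outer loop
      vertex 0.000 0.000 12.000
      vertex 16.000 0.000 12.000
      vertex 16.000 4.000 12.000
    endloop
  endfacet
  facet normal 0.0000 0.0000 1.0000
    outer loop
      vertex 0.000 0.000 12.000
      vertex 16.000 4.000 12.000
      vertex 3.000 4.000 12.000
    endloop
  endfacet
  facet normal 0.0000 0.0000 1.0000
    outer loop
      vertex 0.000 0.000 12.000
      vertex 3.000 4.000 12.000
      vertex 3.000 28.000 12.000
    endloop
  endfacet
  facet normal 0.0000 0.0000 1.0000
    outer loop
      vertex 0.000 0.000 12.000
      vertex 3.000 28.000 12.000
      vertex 0.000 28.000 12.000
    endloop
  endfacet
  facet normal 0.0000 -1.0000 0.0000
    outer loop
      vertex 0.000 0.000 0.000
      vertex 16.000 0.000 0.000
      vertex 16.000 0.000 12.000
    endloop
  endfacet
  facet normal 0.0000 -1.0000 0.0000
    outer loop
      vertex 0.000 0.000 0.000
      vertex 16.000 0.000 12.000
      vertex 0.000 0.000 12.000
    endloop
  endfacet
  facet normal 1.0000 0.0000 0.0000
    outer loop
      vertex 16.000 0.000 0.000
      vertex 16.000 4.000 0.000
      vertex 16.000 4.000 12.000
    endloop
  endfacet
  facet normal 1.0000 0.0000 0.0000
    outer loop
      vertex 16.000 0.000 0.000
      vertex 16.000 4.000 12.000
      vertex 16.000 0.000 12.000
    endloop
  endfacet
  facet normal 0.0000 1.0000 0.0000
    outer loop
      vertex 16.000 4.000 0.000
      vertex 3.000 4.000 0.000
      vertex 3.000 4.000 12.000
    endloop
  endfacet
  facet normal 0.0000 1.0000 0.0000
    outer loop
      vertex 16.000 4.000 0.000
      vertex 3.000 4.000 12.000
      vertex 16.000 4.000 12.000
    endloop
  endfacet
  facet normal 1.0000 0.0000 0.0000
    outer loop
      vertex 3.000 4.000 0.000
      vertex 3.000 28.000 0.000
      vertex 3.000 28.000 12.000
    endloop
  endfacet
  facet normal 1.0000 0.0000 0.0000
    outer loop
      vertex 3.000 4.000 0.000
      vertex 3.000 28.000 12.000
      vertex 3.000 4.000 12.000
    endloop
  endfacet
  facet normal 0.0000 1.0000 0.0000
    outer loop
      vertex 3.000 28.000 0.000
      vertex 0.000 28.000 0.000
      vertex 0.000 28.000 12.000
    endloop
  endfacet
  facet normal 0.0000 1.0000 0.0000
    outer loop
      vertex 3.000 28.000 0.000
      vertex 0.000 28.000 12.000
      vertex 3.000 28.000 12.000
    endloop
  endfacet
  facet normal -1.0000 0.0000 0.0000
    outer loop
      vertex 0.000 28.000 0.000
      vertex 0.000 0.000 0.000
      vertex 0.000 0.000 12.000
    endloop
  endfacet
  facet normal -1.0000 0.0000 0.0000
    outer loop
      vertex 0.000 28.000 0.000
      vertex 0.000 0.000 12.000
      vertex 0.000 28.000 12.000
    endloop
  endfacet
endsolid part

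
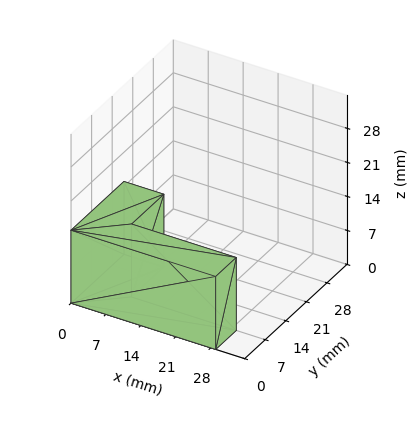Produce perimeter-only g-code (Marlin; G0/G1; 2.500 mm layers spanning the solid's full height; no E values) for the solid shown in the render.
Reading the render: the shape is an L-shaped prism: outer 29 × 18 mm, arm thicknesses ≈ 7 mm (horizontal) and 8 mm (vertical), extruded 15 mm in z (dimensions read to the nearest mm from the axis ticks). For the g-code, the solid's height is divided into equal slices at the stated Δz and each level perimeter traced with G1 moves after a G0 lift.

; perimeter-only toolpath
G21 ; units = mm
G90 ; absolute positioning
G28 ; home
; layer 1
G0 Z2.500
G0 X0.000 Y0.000
G1 X29.000 Y0.000
G1 X29.000 Y7.000
G1 X8.000 Y7.000
G1 X8.000 Y18.000
G1 X0.000 Y18.000
G1 X0.000 Y0.000
; layer 2
G0 Z5.000
G0 X0.000 Y0.000
G1 X29.000 Y0.000
G1 X29.000 Y7.000
G1 X8.000 Y7.000
G1 X8.000 Y18.000
G1 X0.000 Y18.000
G1 X0.000 Y0.000
; layer 3
G0 Z7.500
G0 X0.000 Y0.000
G1 X29.000 Y0.000
G1 X29.000 Y7.000
G1 X8.000 Y7.000
G1 X8.000 Y18.000
G1 X0.000 Y18.000
G1 X0.000 Y0.000
; layer 4
G0 Z10.000
G0 X0.000 Y0.000
G1 X29.000 Y0.000
G1 X29.000 Y7.000
G1 X8.000 Y7.000
G1 X8.000 Y18.000
G1 X0.000 Y18.000
G1 X0.000 Y0.000
; layer 5
G0 Z12.500
G0 X0.000 Y0.000
G1 X29.000 Y0.000
G1 X29.000 Y7.000
G1 X8.000 Y7.000
G1 X8.000 Y18.000
G1 X0.000 Y18.000
G1 X0.000 Y0.000
; layer 6
G0 Z15.000
G0 X0.000 Y0.000
G1 X29.000 Y0.000
G1 X29.000 Y7.000
G1 X8.000 Y7.000
G1 X8.000 Y18.000
G1 X0.000 Y18.000
G1 X0.000 Y0.000
M2 ; end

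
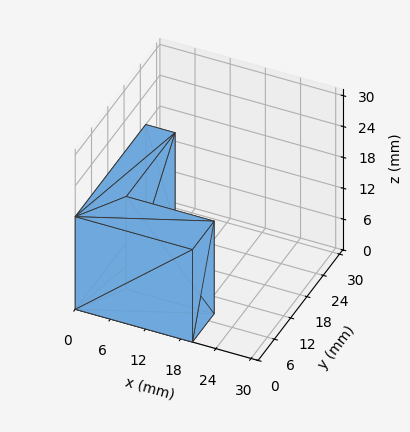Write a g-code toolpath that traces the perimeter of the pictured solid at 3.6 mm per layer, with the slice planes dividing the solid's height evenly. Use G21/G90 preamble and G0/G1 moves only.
Reading the render: the shape is an L-shaped prism: outer 20 × 26 mm, arm thicknesses ≈ 8 mm (horizontal) and 5 mm (vertical), extruded 18 mm in z (dimensions read to the nearest mm from the axis ticks). For the g-code, the solid's height is divided into equal slices at the stated Δz and each level perimeter traced with G1 moves after a G0 lift.

; perimeter-only toolpath
G21 ; units = mm
G90 ; absolute positioning
G28 ; home
; layer 1
G0 Z3.6
G0 X0.0 Y0.0
G1 X20.0 Y0.0
G1 X20.0 Y8.0
G1 X5.0 Y8.0
G1 X5.0 Y26.0
G1 X0.0 Y26.0
G1 X0.0 Y0.0
; layer 2
G0 Z7.2
G0 X0.0 Y0.0
G1 X20.0 Y0.0
G1 X20.0 Y8.0
G1 X5.0 Y8.0
G1 X5.0 Y26.0
G1 X0.0 Y26.0
G1 X0.0 Y0.0
; layer 3
G0 Z10.8
G0 X0.0 Y0.0
G1 X20.0 Y0.0
G1 X20.0 Y8.0
G1 X5.0 Y8.0
G1 X5.0 Y26.0
G1 X0.0 Y26.0
G1 X0.0 Y0.0
; layer 4
G0 Z14.4
G0 X0.0 Y0.0
G1 X20.0 Y0.0
G1 X20.0 Y8.0
G1 X5.0 Y8.0
G1 X5.0 Y26.0
G1 X0.0 Y26.0
G1 X0.0 Y0.0
; layer 5
G0 Z18.0
G0 X0.0 Y0.0
G1 X20.0 Y0.0
G1 X20.0 Y8.0
G1 X5.0 Y8.0
G1 X5.0 Y26.0
G1 X0.0 Y26.0
G1 X0.0 Y0.0
M2 ; end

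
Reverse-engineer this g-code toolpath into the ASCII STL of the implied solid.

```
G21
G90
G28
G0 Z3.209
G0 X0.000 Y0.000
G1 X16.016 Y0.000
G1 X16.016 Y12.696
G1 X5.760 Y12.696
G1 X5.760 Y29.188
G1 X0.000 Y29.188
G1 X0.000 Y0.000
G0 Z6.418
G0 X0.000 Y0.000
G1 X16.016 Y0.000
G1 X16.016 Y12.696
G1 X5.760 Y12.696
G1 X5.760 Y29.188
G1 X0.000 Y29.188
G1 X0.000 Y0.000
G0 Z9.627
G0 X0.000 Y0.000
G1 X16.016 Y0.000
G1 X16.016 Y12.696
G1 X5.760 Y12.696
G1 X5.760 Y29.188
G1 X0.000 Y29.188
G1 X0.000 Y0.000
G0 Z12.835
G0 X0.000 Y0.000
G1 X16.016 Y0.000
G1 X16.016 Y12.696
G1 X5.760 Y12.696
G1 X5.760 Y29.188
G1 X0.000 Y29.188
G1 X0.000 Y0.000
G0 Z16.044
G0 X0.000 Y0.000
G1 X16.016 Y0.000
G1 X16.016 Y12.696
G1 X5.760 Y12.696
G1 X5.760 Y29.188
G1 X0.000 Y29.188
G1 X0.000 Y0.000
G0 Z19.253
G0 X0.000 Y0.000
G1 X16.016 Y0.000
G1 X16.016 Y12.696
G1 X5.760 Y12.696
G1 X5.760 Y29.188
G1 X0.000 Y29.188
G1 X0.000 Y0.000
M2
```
solid part
  facet normal 0.0000 0.0000 -1.0000
    outer loop
      vertex 16.016 12.696 0.000
      vertex 16.016 0.000 0.000
      vertex 0.000 0.000 0.000
    endloop
  endfacet
  facet normal 0.0000 0.0000 -1.0000
    outer loop
      vertex 5.760 12.696 0.000
      vertex 16.016 12.696 0.000
      vertex 0.000 0.000 0.000
    endloop
  endfacet
  facet normal 0.0000 0.0000 -1.0000
    outer loop
      vertex 5.760 29.188 0.000
      vertex 5.760 12.696 0.000
      vertex 0.000 0.000 0.000
    endloop
  endfacet
  facet normal 0.0000 0.0000 -1.0000
    outer loop
      vertex 0.000 29.188 0.000
      vertex 5.760 29.188 0.000
      vertex 0.000 0.000 0.000
    endloop
  endfacet
  facet normal 0.0000 0.0000 1.0000
    outer loop
      vertex 0.000 0.000 19.253
      vertex 16.016 0.000 19.253
      vertex 16.016 12.696 19.253
    endloop
  endfacet
  facet normal 0.0000 0.0000 1.0000
    outer loop
      vertex 0.000 0.000 19.253
      vertex 16.016 12.696 19.253
      vertex 5.760 12.696 19.253
    endloop
  endfacet
  facet normal 0.0000 0.0000 1.0000
    outer loop
      vertex 0.000 0.000 19.253
      vertex 5.760 12.696 19.253
      vertex 5.760 29.188 19.253
    endloop
  endfacet
  facet normal 0.0000 0.0000 1.0000
    outer loop
      vertex 0.000 0.000 19.253
      vertex 5.760 29.188 19.253
      vertex 0.000 29.188 19.253
    endloop
  endfacet
  facet normal 0.0000 -1.0000 0.0000
    outer loop
      vertex 0.000 0.000 0.000
      vertex 16.016 0.000 0.000
      vertex 16.016 0.000 19.253
    endloop
  endfacet
  facet normal 0.0000 -1.0000 0.0000
    outer loop
      vertex 0.000 0.000 0.000
      vertex 16.016 0.000 19.253
      vertex 0.000 0.000 19.253
    endloop
  endfacet
  facet normal 1.0000 0.0000 0.0000
    outer loop
      vertex 16.016 0.000 0.000
      vertex 16.016 12.696 0.000
      vertex 16.016 12.696 19.253
    endloop
  endfacet
  facet normal 1.0000 0.0000 0.0000
    outer loop
      vertex 16.016 0.000 0.000
      vertex 16.016 12.696 19.253
      vertex 16.016 0.000 19.253
    endloop
  endfacet
  facet normal 0.0000 1.0000 0.0000
    outer loop
      vertex 16.016 12.696 0.000
      vertex 5.760 12.696 0.000
      vertex 5.760 12.696 19.253
    endloop
  endfacet
  facet normal 0.0000 1.0000 0.0000
    outer loop
      vertex 16.016 12.696 0.000
      vertex 5.760 12.696 19.253
      vertex 16.016 12.696 19.253
    endloop
  endfacet
  facet normal 1.0000 0.0000 0.0000
    outer loop
      vertex 5.760 12.696 0.000
      vertex 5.760 29.188 0.000
      vertex 5.760 29.188 19.253
    endloop
  endfacet
  facet normal 1.0000 0.0000 0.0000
    outer loop
      vertex 5.760 12.696 0.000
      vertex 5.760 29.188 19.253
      vertex 5.760 12.696 19.253
    endloop
  endfacet
  facet normal 0.0000 1.0000 0.0000
    outer loop
      vertex 5.760 29.188 0.000
      vertex 0.000 29.188 0.000
      vertex 0.000 29.188 19.253
    endloop
  endfacet
  facet normal 0.0000 1.0000 0.0000
    outer loop
      vertex 5.760 29.188 0.000
      vertex 0.000 29.188 19.253
      vertex 5.760 29.188 19.253
    endloop
  endfacet
  facet normal -1.0000 0.0000 0.0000
    outer loop
      vertex 0.000 29.188 0.000
      vertex 0.000 0.000 0.000
      vertex 0.000 0.000 19.253
    endloop
  endfacet
  facet normal -1.0000 0.0000 0.0000
    outer loop
      vertex 0.000 29.188 0.000
      vertex 0.000 0.000 19.253
      vertex 0.000 29.188 19.253
    endloop
  endfacet
endsolid part

The G0 Z moves step by Δz≈3.209 mm. Every layer's G1 loop is the same polygon, so the solid is a straight extrusion of it from z=0 to z≈19.3. Closing with flat bottom and top caps and triangulating gives 20 facets — an L-shaped prism: outer 16 × 29.2 mm, arm thicknesses ≈ 12.7 mm (horizontal) and 5.76 mm (vertical), extruded 19.3 mm in z.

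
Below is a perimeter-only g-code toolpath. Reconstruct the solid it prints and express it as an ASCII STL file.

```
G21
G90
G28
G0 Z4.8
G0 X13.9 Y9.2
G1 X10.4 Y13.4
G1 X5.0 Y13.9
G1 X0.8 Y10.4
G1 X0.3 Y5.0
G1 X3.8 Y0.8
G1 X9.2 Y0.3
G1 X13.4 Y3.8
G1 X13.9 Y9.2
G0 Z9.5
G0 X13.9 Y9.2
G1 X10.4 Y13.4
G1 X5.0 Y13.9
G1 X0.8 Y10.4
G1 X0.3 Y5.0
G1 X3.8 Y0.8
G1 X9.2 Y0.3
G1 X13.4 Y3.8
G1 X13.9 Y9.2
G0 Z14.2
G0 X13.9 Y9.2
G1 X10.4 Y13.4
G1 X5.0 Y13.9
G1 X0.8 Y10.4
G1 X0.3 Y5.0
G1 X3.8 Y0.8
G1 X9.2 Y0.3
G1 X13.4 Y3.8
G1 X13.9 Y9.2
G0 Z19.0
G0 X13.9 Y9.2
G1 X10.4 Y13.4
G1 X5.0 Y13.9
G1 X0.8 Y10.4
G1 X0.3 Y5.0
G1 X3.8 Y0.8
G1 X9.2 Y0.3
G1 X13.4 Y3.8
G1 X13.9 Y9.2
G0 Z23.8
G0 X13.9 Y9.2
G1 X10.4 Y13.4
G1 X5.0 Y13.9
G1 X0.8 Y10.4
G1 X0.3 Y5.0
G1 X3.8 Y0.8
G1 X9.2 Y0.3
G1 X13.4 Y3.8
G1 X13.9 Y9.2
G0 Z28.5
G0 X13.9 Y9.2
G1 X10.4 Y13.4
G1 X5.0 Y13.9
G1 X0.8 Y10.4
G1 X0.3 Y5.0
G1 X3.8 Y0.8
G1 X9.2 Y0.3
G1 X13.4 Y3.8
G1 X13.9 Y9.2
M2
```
solid part
  facet normal 0.0000 0.0000 -1.0000
    outer loop
      vertex 5.0 13.9 0.0
      vertex 10.4 13.4 0.0
      vertex 13.9 9.2 0.0
    endloop
  endfacet
  facet normal 0.0000 0.0000 -1.0000
    outer loop
      vertex 0.8 10.4 0.0
      vertex 5.0 13.9 0.0
      vertex 13.9 9.2 0.0
    endloop
  endfacet
  facet normal 0.0000 0.0000 -1.0000
    outer loop
      vertex 0.3 5.0 0.0
      vertex 0.8 10.4 0.0
      vertex 13.9 9.2 0.0
    endloop
  endfacet
  facet normal 0.0000 0.0000 -1.0000
    outer loop
      vertex 3.8 0.8 0.0
      vertex 0.3 5.0 0.0
      vertex 13.9 9.2 0.0
    endloop
  endfacet
  facet normal 0.0000 0.0000 -1.0000
    outer loop
      vertex 9.2 0.3 0.0
      vertex 3.8 0.8 0.0
      vertex 13.9 9.2 0.0
    endloop
  endfacet
  facet normal 0.0000 0.0000 -1.0000
    outer loop
      vertex 13.4 3.8 0.0
      vertex 9.2 0.3 0.0
      vertex 13.9 9.2 0.0
    endloop
  endfacet
  facet normal 0.0000 0.0000 1.0000
    outer loop
      vertex 13.9 9.2 28.5
      vertex 10.4 13.4 28.5
      vertex 5.0 13.9 28.5
    endloop
  endfacet
  facet normal 0.0000 0.0000 1.0000
    outer loop
      vertex 13.9 9.2 28.5
      vertex 5.0 13.9 28.5
      vertex 0.8 10.4 28.5
    endloop
  endfacet
  facet normal 0.0000 0.0000 1.0000
    outer loop
      vertex 13.9 9.2 28.5
      vertex 0.8 10.4 28.5
      vertex 0.3 5.0 28.5
    endloop
  endfacet
  facet normal 0.0000 0.0000 1.0000
    outer loop
      vertex 13.9 9.2 28.5
      vertex 0.3 5.0 28.5
      vertex 3.8 0.8 28.5
    endloop
  endfacet
  facet normal 0.0000 0.0000 1.0000
    outer loop
      vertex 13.9 9.2 28.5
      vertex 3.8 0.8 28.5
      vertex 9.2 0.3 28.5
    endloop
  endfacet
  facet normal 0.0000 0.0000 1.0000
    outer loop
      vertex 13.9 9.2 28.5
      vertex 9.2 0.3 28.5
      vertex 13.4 3.8 28.5
    endloop
  endfacet
  facet normal 0.7682 0.6402 0.0000
    outer loop
      vertex 13.9 9.2 0.0
      vertex 10.4 13.4 0.0
      vertex 10.4 13.4 28.5
    endloop
  endfacet
  facet normal 0.7682 0.6402 0.0000
    outer loop
      vertex 13.9 9.2 0.0
      vertex 10.4 13.4 28.5
      vertex 13.9 9.2 28.5
    endloop
  endfacet
  facet normal 0.0922 0.9957 0.0000
    outer loop
      vertex 10.4 13.4 0.0
      vertex 5.0 13.9 0.0
      vertex 5.0 13.9 28.5
    endloop
  endfacet
  facet normal 0.0922 0.9957 0.0000
    outer loop
      vertex 10.4 13.4 0.0
      vertex 5.0 13.9 28.5
      vertex 10.4 13.4 28.5
    endloop
  endfacet
  facet normal -0.6402 0.7682 0.0000
    outer loop
      vertex 5.0 13.9 0.0
      vertex 0.8 10.4 0.0
      vertex 0.8 10.4 28.5
    endloop
  endfacet
  facet normal -0.6402 0.7682 0.0000
    outer loop
      vertex 5.0 13.9 0.0
      vertex 0.8 10.4 28.5
      vertex 5.0 13.9 28.5
    endloop
  endfacet
  facet normal -0.9957 0.0922 0.0000
    outer loop
      vertex 0.8 10.4 0.0
      vertex 0.3 5.0 0.0
      vertex 0.3 5.0 28.5
    endloop
  endfacet
  facet normal -0.9957 0.0922 0.0000
    outer loop
      vertex 0.8 10.4 0.0
      vertex 0.3 5.0 28.5
      vertex 0.8 10.4 28.5
    endloop
  endfacet
  facet normal -0.7682 -0.6402 0.0000
    outer loop
      vertex 0.3 5.0 0.0
      vertex 3.8 0.8 0.0
      vertex 3.8 0.8 28.5
    endloop
  endfacet
  facet normal -0.7682 -0.6402 0.0000
    outer loop
      vertex 0.3 5.0 0.0
      vertex 3.8 0.8 28.5
      vertex 0.3 5.0 28.5
    endloop
  endfacet
  facet normal -0.0922 -0.9957 0.0000
    outer loop
      vertex 3.8 0.8 0.0
      vertex 9.2 0.3 0.0
      vertex 9.2 0.3 28.5
    endloop
  endfacet
  facet normal -0.0922 -0.9957 0.0000
    outer loop
      vertex 3.8 0.8 0.0
      vertex 9.2 0.3 28.5
      vertex 3.8 0.8 28.5
    endloop
  endfacet
  facet normal 0.6402 -0.7682 0.0000
    outer loop
      vertex 9.2 0.3 0.0
      vertex 13.4 3.8 0.0
      vertex 13.4 3.8 28.5
    endloop
  endfacet
  facet normal 0.6402 -0.7682 0.0000
    outer loop
      vertex 9.2 0.3 0.0
      vertex 13.4 3.8 28.5
      vertex 9.2 0.3 28.5
    endloop
  endfacet
  facet normal 0.9957 -0.0922 0.0000
    outer loop
      vertex 13.4 3.8 0.0
      vertex 13.9 9.2 0.0
      vertex 13.9 9.2 28.5
    endloop
  endfacet
  facet normal 0.9957 -0.0922 0.0000
    outer loop
      vertex 13.4 3.8 0.0
      vertex 13.9 9.2 28.5
      vertex 13.4 3.8 28.5
    endloop
  endfacet
endsolid part

The G0 Z moves step by Δz≈4.8 mm. Every layer's G1 loop is the same polygon, so the solid is a straight extrusion of it from z=0 to z≈28.5. Closing with flat bottom and top caps and triangulating gives 28 facets — a regular 8-sided prism (a cylinder approximated with 8 flat sides), circumscribed radius ≈ 7.1 mm, height ≈ 28.5 mm.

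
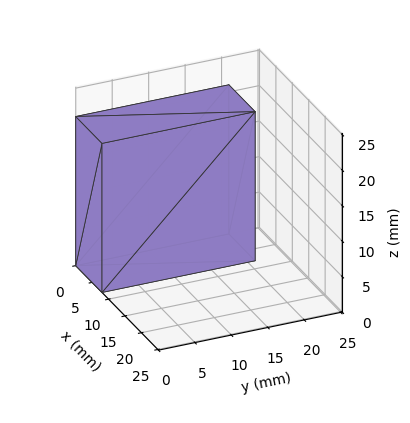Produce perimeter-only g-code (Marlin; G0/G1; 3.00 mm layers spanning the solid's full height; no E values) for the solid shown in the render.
Reading the render: the shape is a rectangular box, roughly 8 × 21 mm footprint and 21 mm tall (dimensions read to the nearest mm from the axis ticks). For the g-code, the solid's height is divided into equal slices at the stated Δz and each level perimeter traced with G1 moves after a G0 lift.

; perimeter-only toolpath
G21 ; units = mm
G90 ; absolute positioning
G28 ; home
; layer 1
G0 Z3.00
G0 X0.00 Y0.00
G1 X8.00 Y0.00
G1 X8.00 Y21.00
G1 X0.00 Y21.00
G1 X0.00 Y0.00
; layer 2
G0 Z6.00
G0 X0.00 Y0.00
G1 X8.00 Y0.00
G1 X8.00 Y21.00
G1 X0.00 Y21.00
G1 X0.00 Y0.00
; layer 3
G0 Z9.00
G0 X0.00 Y0.00
G1 X8.00 Y0.00
G1 X8.00 Y21.00
G1 X0.00 Y21.00
G1 X0.00 Y0.00
; layer 4
G0 Z12.00
G0 X0.00 Y0.00
G1 X8.00 Y0.00
G1 X8.00 Y21.00
G1 X0.00 Y21.00
G1 X0.00 Y0.00
; layer 5
G0 Z15.00
G0 X0.00 Y0.00
G1 X8.00 Y0.00
G1 X8.00 Y21.00
G1 X0.00 Y21.00
G1 X0.00 Y0.00
; layer 6
G0 Z18.00
G0 X0.00 Y0.00
G1 X8.00 Y0.00
G1 X8.00 Y21.00
G1 X0.00 Y21.00
G1 X0.00 Y0.00
; layer 7
G0 Z21.00
G0 X0.00 Y0.00
G1 X8.00 Y0.00
G1 X8.00 Y21.00
G1 X0.00 Y21.00
G1 X0.00 Y0.00
M2 ; end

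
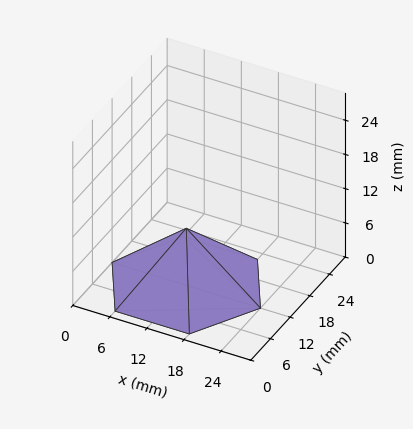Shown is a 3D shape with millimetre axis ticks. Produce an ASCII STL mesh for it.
Reading the render: the shape is a regular 6-sided pyramid, base circumscribed radius ≈ 12 mm, apex at z ≈ 10 mm (dimensions read to the nearest mm from the axis ticks). For the STL, each face is triangulated and given an outward normal.

solid part
  facet normal 0.0000 0.0000 -1.0000
    outer loop
      vertex 6.000 22.392 0.000
      vertex 18.000 22.392 0.000
      vertex 24.000 12.000 0.000
    endloop
  endfacet
  facet normal 0.0000 0.0000 -1.0000
    outer loop
      vertex 0.000 12.000 0.000
      vertex 6.000 22.392 0.000
      vertex 24.000 12.000 0.000
    endloop
  endfacet
  facet normal 0.0000 0.0000 -1.0000
    outer loop
      vertex 6.000 1.608 0.000
      vertex 0.000 12.000 0.000
      vertex 24.000 12.000 0.000
    endloop
  endfacet
  facet normal 0.0000 0.0000 -1.0000
    outer loop
      vertex 18.000 1.608 0.000
      vertex 6.000 1.608 0.000
      vertex 24.000 12.000 0.000
    endloop
  endfacet
  facet normal 0.6005 0.3467 0.7206
    outer loop
      vertex 24.000 12.000 0.000
      vertex 18.000 22.392 0.000
      vertex 12.000 12.000 10.000
    endloop
  endfacet
  facet normal 0.0000 0.6934 0.7206
    outer loop
      vertex 18.000 22.392 0.000
      vertex 6.000 22.392 0.000
      vertex 12.000 12.000 10.000
    endloop
  endfacet
  facet normal -0.6005 0.3467 0.7206
    outer loop
      vertex 6.000 22.392 0.000
      vertex 0.000 12.000 0.000
      vertex 12.000 12.000 10.000
    endloop
  endfacet
  facet normal -0.6005 -0.3467 0.7206
    outer loop
      vertex 0.000 12.000 0.000
      vertex 6.000 1.608 0.000
      vertex 12.000 12.000 10.000
    endloop
  endfacet
  facet normal 0.0000 -0.6934 0.7206
    outer loop
      vertex 6.000 1.608 0.000
      vertex 18.000 1.608 0.000
      vertex 12.000 12.000 10.000
    endloop
  endfacet
  facet normal 0.6005 -0.3467 0.7206
    outer loop
      vertex 18.000 1.608 0.000
      vertex 24.000 12.000 0.000
      vertex 12.000 12.000 10.000
    endloop
  endfacet
endsolid part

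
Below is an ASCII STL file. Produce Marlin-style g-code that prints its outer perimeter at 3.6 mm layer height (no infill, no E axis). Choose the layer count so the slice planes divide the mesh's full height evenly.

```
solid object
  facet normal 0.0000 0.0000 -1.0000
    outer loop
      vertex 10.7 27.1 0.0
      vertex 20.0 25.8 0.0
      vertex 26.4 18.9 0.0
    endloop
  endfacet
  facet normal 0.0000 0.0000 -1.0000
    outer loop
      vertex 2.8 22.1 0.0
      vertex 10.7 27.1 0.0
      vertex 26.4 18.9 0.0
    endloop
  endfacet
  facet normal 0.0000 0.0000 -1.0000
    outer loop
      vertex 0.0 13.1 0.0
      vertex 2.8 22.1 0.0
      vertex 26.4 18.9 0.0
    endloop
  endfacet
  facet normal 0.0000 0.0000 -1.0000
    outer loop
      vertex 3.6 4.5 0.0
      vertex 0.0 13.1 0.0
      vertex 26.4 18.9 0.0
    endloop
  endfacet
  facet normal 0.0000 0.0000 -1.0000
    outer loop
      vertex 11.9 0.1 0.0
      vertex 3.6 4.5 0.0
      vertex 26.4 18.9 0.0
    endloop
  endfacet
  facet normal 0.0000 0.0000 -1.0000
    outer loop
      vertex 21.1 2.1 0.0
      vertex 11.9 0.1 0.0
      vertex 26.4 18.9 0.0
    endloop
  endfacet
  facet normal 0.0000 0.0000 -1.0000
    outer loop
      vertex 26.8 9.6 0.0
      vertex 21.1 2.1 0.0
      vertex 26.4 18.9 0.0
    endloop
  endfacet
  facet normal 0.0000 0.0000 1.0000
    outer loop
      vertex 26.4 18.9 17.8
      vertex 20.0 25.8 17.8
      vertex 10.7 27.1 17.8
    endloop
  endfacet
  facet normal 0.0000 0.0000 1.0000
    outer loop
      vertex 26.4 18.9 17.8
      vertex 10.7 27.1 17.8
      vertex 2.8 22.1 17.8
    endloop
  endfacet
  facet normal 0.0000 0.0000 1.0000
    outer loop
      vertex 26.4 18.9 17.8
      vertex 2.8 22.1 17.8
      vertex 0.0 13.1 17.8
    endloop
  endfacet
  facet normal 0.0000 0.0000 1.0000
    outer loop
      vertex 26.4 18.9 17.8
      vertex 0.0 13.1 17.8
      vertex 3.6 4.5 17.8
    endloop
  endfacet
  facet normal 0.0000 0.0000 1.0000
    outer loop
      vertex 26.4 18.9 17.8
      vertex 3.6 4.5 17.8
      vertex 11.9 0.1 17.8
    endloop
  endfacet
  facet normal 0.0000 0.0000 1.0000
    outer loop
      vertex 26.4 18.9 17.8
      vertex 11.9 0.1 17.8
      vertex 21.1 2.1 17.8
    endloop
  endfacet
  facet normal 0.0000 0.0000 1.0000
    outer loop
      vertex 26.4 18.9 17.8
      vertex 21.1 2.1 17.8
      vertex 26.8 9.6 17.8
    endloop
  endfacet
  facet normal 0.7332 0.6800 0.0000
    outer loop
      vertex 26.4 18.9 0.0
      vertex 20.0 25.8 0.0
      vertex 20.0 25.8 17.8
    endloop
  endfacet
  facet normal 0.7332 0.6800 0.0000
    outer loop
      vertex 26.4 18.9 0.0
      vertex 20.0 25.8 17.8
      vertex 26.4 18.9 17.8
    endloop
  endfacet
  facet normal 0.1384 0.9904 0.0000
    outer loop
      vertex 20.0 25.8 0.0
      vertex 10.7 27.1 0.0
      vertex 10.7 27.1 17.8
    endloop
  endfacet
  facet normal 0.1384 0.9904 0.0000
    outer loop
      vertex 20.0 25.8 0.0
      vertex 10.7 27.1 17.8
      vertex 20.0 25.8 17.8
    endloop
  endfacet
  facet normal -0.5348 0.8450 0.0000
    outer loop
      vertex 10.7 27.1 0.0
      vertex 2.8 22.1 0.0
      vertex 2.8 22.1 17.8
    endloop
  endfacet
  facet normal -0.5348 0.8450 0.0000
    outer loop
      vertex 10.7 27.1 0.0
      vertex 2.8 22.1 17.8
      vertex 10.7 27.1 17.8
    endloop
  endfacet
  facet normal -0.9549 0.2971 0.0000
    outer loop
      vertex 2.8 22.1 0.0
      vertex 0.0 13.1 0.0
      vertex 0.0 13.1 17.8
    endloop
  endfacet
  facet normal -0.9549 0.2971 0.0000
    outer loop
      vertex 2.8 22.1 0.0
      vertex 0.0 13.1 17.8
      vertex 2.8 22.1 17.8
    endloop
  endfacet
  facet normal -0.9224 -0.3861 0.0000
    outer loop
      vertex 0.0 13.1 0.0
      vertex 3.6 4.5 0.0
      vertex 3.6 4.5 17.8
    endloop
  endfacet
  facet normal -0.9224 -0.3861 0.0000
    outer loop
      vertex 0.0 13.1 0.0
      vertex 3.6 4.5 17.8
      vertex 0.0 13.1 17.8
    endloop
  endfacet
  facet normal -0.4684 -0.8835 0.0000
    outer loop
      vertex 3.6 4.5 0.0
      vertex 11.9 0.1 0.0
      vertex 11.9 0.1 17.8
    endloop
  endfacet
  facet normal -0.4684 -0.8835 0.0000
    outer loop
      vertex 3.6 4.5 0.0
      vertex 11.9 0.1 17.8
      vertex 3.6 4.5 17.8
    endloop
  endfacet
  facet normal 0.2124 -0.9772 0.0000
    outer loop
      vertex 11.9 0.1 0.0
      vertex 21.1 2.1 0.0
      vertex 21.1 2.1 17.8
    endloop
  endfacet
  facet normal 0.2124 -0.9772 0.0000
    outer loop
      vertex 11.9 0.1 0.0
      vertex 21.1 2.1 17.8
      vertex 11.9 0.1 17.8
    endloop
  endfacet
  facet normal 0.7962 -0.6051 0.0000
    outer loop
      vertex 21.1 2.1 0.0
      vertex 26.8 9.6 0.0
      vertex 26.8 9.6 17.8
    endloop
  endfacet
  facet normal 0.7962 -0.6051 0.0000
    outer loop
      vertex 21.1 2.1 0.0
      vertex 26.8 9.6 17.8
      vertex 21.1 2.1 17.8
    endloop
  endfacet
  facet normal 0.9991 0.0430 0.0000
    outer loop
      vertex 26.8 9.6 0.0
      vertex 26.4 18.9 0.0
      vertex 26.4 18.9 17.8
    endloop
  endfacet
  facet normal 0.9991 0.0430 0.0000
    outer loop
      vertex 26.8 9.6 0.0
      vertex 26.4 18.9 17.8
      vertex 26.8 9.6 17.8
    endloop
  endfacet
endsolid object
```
; perimeter-only toolpath
G21 ; units = mm
G90 ; absolute positioning
G28 ; home
; layer 1
G0 Z3.6
G0 X26.4 Y18.9
G1 X20.0 Y25.8
G1 X10.7 Y27.1
G1 X2.8 Y22.1
G1 X0.0 Y13.1
G1 X3.6 Y4.5
G1 X11.9 Y0.1
G1 X21.1 Y2.1
G1 X26.8 Y9.6
G1 X26.4 Y18.9
; layer 2
G0 Z7.1
G0 X26.4 Y18.9
G1 X20.0 Y25.8
G1 X10.7 Y27.1
G1 X2.8 Y22.1
G1 X0.0 Y13.1
G1 X3.6 Y4.5
G1 X11.9 Y0.1
G1 X21.1 Y2.1
G1 X26.8 Y9.6
G1 X26.4 Y18.9
; layer 3
G0 Z10.7
G0 X26.4 Y18.9
G1 X20.0 Y25.8
G1 X10.7 Y27.1
G1 X2.8 Y22.1
G1 X0.0 Y13.1
G1 X3.6 Y4.5
G1 X11.9 Y0.1
G1 X21.1 Y2.1
G1 X26.8 Y9.6
G1 X26.4 Y18.9
; layer 4
G0 Z14.2
G0 X26.4 Y18.9
G1 X20.0 Y25.8
G1 X10.7 Y27.1
G1 X2.8 Y22.1
G1 X0.0 Y13.1
G1 X3.6 Y4.5
G1 X11.9 Y0.1
G1 X21.1 Y2.1
G1 X26.8 Y9.6
G1 X26.4 Y18.9
; layer 5
G0 Z17.8
G0 X26.4 Y18.9
G1 X20.0 Y25.8
G1 X10.7 Y27.1
G1 X2.8 Y22.1
G1 X0.0 Y13.1
G1 X3.6 Y4.5
G1 X11.9 Y0.1
G1 X21.1 Y2.1
G1 X26.8 Y9.6
G1 X26.4 Y18.9
M2 ; end

The solid is a regular 9-sided prism (a cylinder approximated with 9 flat sides), circumscribed radius ≈ 13.7 mm, height ≈ 17.8 mm. Slicing at Δz = 3.6 mm — 5 equal slices spanning the solid's height, so layer i sits at z = i·h/5 — gives 5 non-empty perimeters. Each is a 9-segment closed polygon; G0 lifts to the layer z and rapids to the start vertex, then G1 traces the edges.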